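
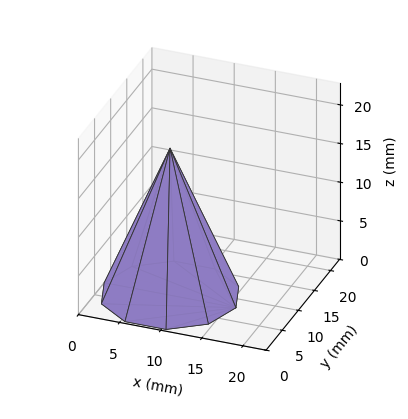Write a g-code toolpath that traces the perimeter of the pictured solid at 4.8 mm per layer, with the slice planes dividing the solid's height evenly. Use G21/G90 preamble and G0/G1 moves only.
Reading the render: the shape is a regular 10-sided pyramid, base circumscribed radius ≈ 8 mm, apex at z ≈ 19 mm (dimensions read to the nearest mm from the axis ticks). For the g-code, the solid's height is divided into equal slices at the stated Δz and each level perimeter traced with G1 moves after a G0 lift.

; perimeter-only toolpath
G21 ; units = mm
G90 ; absolute positioning
G28 ; home
; layer 1
G0 Z4.8
G0 X14.0 Y8.0
G1 X12.9 Y11.5
G1 X9.9 Y13.7
G1 X6.1 Y13.7
G1 X3.1 Y11.5
G1 X2.0 Y8.0
G1 X3.1 Y4.5
G1 X6.1 Y2.3
G1 X9.9 Y2.3
G1 X12.9 Y4.5
G1 X14.0 Y8.0
; layer 2
G0 Z9.5
G0 X12.0 Y8.0
G1 X11.2 Y10.3
G1 X9.2 Y11.8
G1 X6.8 Y11.8
G1 X4.8 Y10.3
G1 X4.0 Y8.0
G1 X4.8 Y5.7
G1 X6.8 Y4.2
G1 X9.2 Y4.2
G1 X11.2 Y5.7
G1 X12.0 Y8.0
; layer 3
G0 Z14.2
G0 X10.0 Y8.0
G1 X9.6 Y9.2
G1 X8.6 Y9.9
G1 X7.4 Y9.9
G1 X6.4 Y9.2
G1 X6.0 Y8.0
G1 X6.4 Y6.8
G1 X7.4 Y6.1
G1 X8.6 Y6.1
G1 X9.6 Y6.8
G1 X10.0 Y8.0
M2 ; end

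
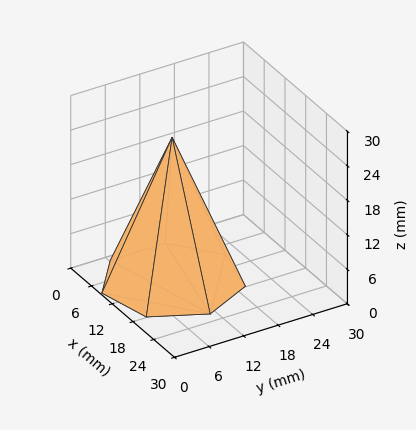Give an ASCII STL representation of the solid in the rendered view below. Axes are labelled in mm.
Reading the render: the shape is a regular 7-sided pyramid, base circumscribed radius ≈ 11 mm, apex at z ≈ 25 mm (dimensions read to the nearest mm from the axis ticks). For the STL, each face is triangulated and given an outward normal.

solid part
  facet normal 0.0000 0.0000 -1.0000
    outer loop
      vertex 8.552 21.724 0.000
      vertex 17.858 19.600 0.000
      vertex 22.000 11.000 0.000
    endloop
  endfacet
  facet normal 0.0000 0.0000 -1.0000
    outer loop
      vertex 1.089 15.773 0.000
      vertex 8.552 21.724 0.000
      vertex 22.000 11.000 0.000
    endloop
  endfacet
  facet normal 0.0000 0.0000 -1.0000
    outer loop
      vertex 1.089 6.227 0.000
      vertex 1.089 15.773 0.000
      vertex 22.000 11.000 0.000
    endloop
  endfacet
  facet normal 0.0000 0.0000 -1.0000
    outer loop
      vertex 8.552 0.276 0.000
      vertex 1.089 6.227 0.000
      vertex 22.000 11.000 0.000
    endloop
  endfacet
  facet normal 0.0000 0.0000 -1.0000
    outer loop
      vertex 17.858 2.400 0.000
      vertex 8.552 0.276 0.000
      vertex 22.000 11.000 0.000
    endloop
  endfacet
  facet normal 0.8375 0.4034 0.3685
    outer loop
      vertex 22.000 11.000 0.000
      vertex 17.858 19.600 0.000
      vertex 11.000 11.000 25.000
    endloop
  endfacet
  facet normal 0.2069 0.9063 0.3685
    outer loop
      vertex 17.858 19.600 0.000
      vertex 8.552 21.724 0.000
      vertex 11.000 11.000 25.000
    endloop
  endfacet
  facet normal -0.5796 0.7268 0.3685
    outer loop
      vertex 8.552 21.724 0.000
      vertex 1.089 15.773 0.000
      vertex 11.000 11.000 25.000
    endloop
  endfacet
  facet normal -0.9296 0.0000 0.3685
    outer loop
      vertex 1.089 15.773 0.000
      vertex 1.089 6.227 0.000
      vertex 11.000 11.000 25.000
    endloop
  endfacet
  facet normal -0.5796 -0.7268 0.3685
    outer loop
      vertex 1.089 6.227 0.000
      vertex 8.552 0.276 0.000
      vertex 11.000 11.000 25.000
    endloop
  endfacet
  facet normal 0.2069 -0.9063 0.3685
    outer loop
      vertex 8.552 0.276 0.000
      vertex 17.858 2.400 0.000
      vertex 11.000 11.000 25.000
    endloop
  endfacet
  facet normal 0.8375 -0.4034 0.3685
    outer loop
      vertex 17.858 2.400 0.000
      vertex 22.000 11.000 0.000
      vertex 11.000 11.000 25.000
    endloop
  endfacet
endsolid part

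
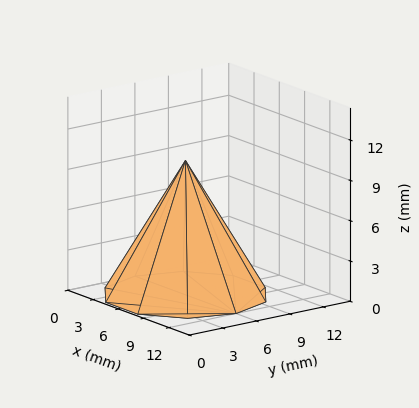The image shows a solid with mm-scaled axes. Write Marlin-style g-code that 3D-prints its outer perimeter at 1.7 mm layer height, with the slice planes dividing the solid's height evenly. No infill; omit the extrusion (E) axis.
Reading the render: the shape is a regular 10-sided pyramid, base circumscribed radius ≈ 6 mm, apex at z ≈ 10 mm (dimensions read to the nearest mm from the axis ticks). For the g-code, the solid's height is divided into equal slices at the stated Δz and each level perimeter traced with G1 moves after a G0 lift.

; perimeter-only toolpath
G21 ; units = mm
G90 ; absolute positioning
G28 ; home
; layer 1
G0 Z1.7
G0 X11.0 Y6.0
G1 X10.1 Y8.9
G1 X7.6 Y10.7
G1 X4.4 Y10.7
G1 X1.9 Y8.9
G1 X1.0 Y6.0
G1 X1.9 Y3.1
G1 X4.4 Y1.3
G1 X7.6 Y1.3
G1 X10.1 Y3.1
G1 X11.0 Y6.0
; layer 2
G0 Z3.3
G0 X10.0 Y6.0
G1 X9.3 Y8.3
G1 X7.3 Y9.8
G1 X4.7 Y9.8
G1 X2.7 Y8.3
G1 X2.0 Y6.0
G1 X2.7 Y3.7
G1 X4.7 Y2.2
G1 X7.3 Y2.2
G1 X9.3 Y3.7
G1 X10.0 Y6.0
; layer 3
G0 Z5.0
G0 X9.0 Y6.0
G1 X8.4 Y7.8
G1 X7.0 Y8.8
G1 X5.0 Y8.8
G1 X3.5 Y7.8
G1 X3.0 Y6.0
G1 X3.5 Y4.2
G1 X5.0 Y3.1
G1 X7.0 Y3.1
G1 X8.4 Y4.2
G1 X9.0 Y6.0
; layer 4
G0 Z6.7
G0 X8.0 Y6.0
G1 X7.6 Y7.2
G1 X6.6 Y7.9
G1 X5.4 Y7.9
G1 X4.4 Y7.2
G1 X4.0 Y6.0
G1 X4.4 Y4.8
G1 X5.4 Y4.1
G1 X6.6 Y4.1
G1 X7.6 Y4.8
G1 X8.0 Y6.0
; layer 5
G0 Z8.3
G0 X7.0 Y6.0
G1 X6.8 Y6.6
G1 X6.3 Y6.9
G1 X5.7 Y6.9
G1 X5.2 Y6.6
G1 X5.0 Y6.0
G1 X5.2 Y5.4
G1 X5.7 Y5.0
G1 X6.3 Y5.0
G1 X6.8 Y5.4
G1 X7.0 Y6.0
M2 ; end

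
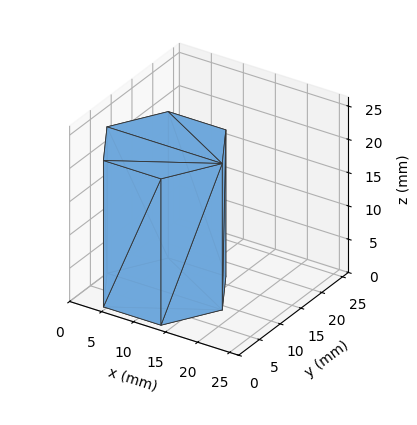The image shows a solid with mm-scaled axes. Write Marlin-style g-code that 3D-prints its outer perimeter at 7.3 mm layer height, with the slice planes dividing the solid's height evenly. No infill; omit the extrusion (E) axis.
Reading the render: the shape is a regular 6-sided prism (a cylinder approximated with 6 flat sides), circumscribed radius ≈ 9 mm, height ≈ 22 mm (dimensions read to the nearest mm from the axis ticks). For the g-code, the solid's height is divided into equal slices at the stated Δz and each level perimeter traced with G1 moves after a G0 lift.

; perimeter-only toolpath
G21 ; units = mm
G90 ; absolute positioning
G28 ; home
; layer 1
G0 Z7.3
G0 X18.0 Y9.0
G1 X13.5 Y16.8
G1 X4.5 Y16.8
G1 X0.0 Y9.0
G1 X4.5 Y1.2
G1 X13.5 Y1.2
G1 X18.0 Y9.0
; layer 2
G0 Z14.7
G0 X18.0 Y9.0
G1 X13.5 Y16.8
G1 X4.5 Y16.8
G1 X0.0 Y9.0
G1 X4.5 Y1.2
G1 X13.5 Y1.2
G1 X18.0 Y9.0
; layer 3
G0 Z22.0
G0 X18.0 Y9.0
G1 X13.5 Y16.8
G1 X4.5 Y16.8
G1 X0.0 Y9.0
G1 X4.5 Y1.2
G1 X13.5 Y1.2
G1 X18.0 Y9.0
M2 ; end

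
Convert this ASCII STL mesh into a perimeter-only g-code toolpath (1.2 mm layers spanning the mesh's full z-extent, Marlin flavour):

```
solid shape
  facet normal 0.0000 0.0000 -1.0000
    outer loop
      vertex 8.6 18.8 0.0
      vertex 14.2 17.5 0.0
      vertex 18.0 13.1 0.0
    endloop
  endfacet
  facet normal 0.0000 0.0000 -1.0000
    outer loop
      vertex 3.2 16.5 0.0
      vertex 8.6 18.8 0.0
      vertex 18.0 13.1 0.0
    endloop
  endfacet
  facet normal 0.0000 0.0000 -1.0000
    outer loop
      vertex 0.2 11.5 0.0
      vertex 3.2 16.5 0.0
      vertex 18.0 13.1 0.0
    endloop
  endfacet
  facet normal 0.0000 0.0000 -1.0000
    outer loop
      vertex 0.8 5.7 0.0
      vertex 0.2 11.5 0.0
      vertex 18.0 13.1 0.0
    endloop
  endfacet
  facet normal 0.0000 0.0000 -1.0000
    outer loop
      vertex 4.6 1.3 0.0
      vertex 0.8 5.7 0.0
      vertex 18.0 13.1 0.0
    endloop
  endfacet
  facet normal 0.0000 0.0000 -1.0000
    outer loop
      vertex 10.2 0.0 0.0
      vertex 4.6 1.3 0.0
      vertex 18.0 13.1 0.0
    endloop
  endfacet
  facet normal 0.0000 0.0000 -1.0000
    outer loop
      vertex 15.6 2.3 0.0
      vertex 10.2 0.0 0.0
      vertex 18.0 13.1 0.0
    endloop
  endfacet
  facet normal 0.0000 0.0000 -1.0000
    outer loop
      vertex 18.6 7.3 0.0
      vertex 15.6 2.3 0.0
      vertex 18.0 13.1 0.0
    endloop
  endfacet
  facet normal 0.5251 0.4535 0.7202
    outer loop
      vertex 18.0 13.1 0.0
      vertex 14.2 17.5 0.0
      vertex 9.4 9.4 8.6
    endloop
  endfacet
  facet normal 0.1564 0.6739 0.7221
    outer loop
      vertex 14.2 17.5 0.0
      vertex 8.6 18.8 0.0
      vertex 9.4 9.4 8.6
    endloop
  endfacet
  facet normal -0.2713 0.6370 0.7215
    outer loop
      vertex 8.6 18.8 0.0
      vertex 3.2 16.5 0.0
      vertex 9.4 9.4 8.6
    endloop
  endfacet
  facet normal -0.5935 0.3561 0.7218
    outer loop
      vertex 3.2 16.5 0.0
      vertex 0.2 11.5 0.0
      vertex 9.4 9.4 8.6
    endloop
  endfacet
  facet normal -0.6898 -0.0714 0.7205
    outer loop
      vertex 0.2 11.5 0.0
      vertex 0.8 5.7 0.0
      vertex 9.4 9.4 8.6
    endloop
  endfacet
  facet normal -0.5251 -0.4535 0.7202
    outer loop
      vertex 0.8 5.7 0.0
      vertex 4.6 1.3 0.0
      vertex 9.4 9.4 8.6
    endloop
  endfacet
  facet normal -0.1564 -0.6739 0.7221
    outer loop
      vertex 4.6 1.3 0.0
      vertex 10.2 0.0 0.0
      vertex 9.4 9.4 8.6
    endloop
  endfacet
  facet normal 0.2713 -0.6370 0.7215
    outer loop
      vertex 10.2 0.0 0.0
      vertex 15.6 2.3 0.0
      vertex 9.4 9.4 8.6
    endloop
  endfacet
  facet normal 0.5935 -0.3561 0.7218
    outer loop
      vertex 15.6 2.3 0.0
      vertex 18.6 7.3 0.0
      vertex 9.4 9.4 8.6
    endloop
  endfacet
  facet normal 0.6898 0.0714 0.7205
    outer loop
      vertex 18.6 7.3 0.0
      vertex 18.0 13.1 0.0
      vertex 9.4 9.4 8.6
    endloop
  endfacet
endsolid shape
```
; perimeter-only toolpath
G21 ; units = mm
G90 ; absolute positioning
G28 ; home
; layer 1
G0 Z1.2
G0 X16.8 Y12.6
G1 X13.5 Y16.3
G1 X8.7 Y17.5
G1 X4.1 Y15.5
G1 X1.5 Y11.2
G1 X2.0 Y6.2
G1 X5.3 Y2.5
G1 X10.1 Y1.3
G1 X14.7 Y3.3
G1 X17.3 Y7.6
G1 X16.8 Y12.6
; layer 2
G0 Z2.5
G0 X15.5 Y12.0
G1 X12.8 Y15.2
G1 X8.8 Y16.1
G1 X5.0 Y14.5
G1 X2.8 Y10.9
G1 X3.3 Y6.8
G1 X6.0 Y3.6
G1 X10.0 Y2.7
G1 X13.8 Y4.3
G1 X16.0 Y7.9
G1 X15.5 Y12.0
; layer 3
G0 Z3.7
G0 X14.3 Y11.5
G1 X12.1 Y14.0
G1 X8.9 Y14.8
G1 X5.9 Y13.5
G1 X4.1 Y10.6
G1 X4.5 Y7.3
G1 X6.7 Y4.8
G1 X9.9 Y4.0
G1 X12.9 Y5.3
G1 X14.7 Y8.2
G1 X14.3 Y11.5
; layer 4
G0 Z4.9
G0 X13.1 Y11.0
G1 X11.5 Y12.9
G1 X9.1 Y13.4
G1 X6.7 Y12.4
G1 X5.5 Y10.3
G1 X5.7 Y7.8
G1 X7.3 Y5.9
G1 X9.7 Y5.4
G1 X12.1 Y6.4
G1 X13.3 Y8.5
G1 X13.1 Y11.0
; layer 5
G0 Z6.1
G0 X11.9 Y10.5
G1 X10.8 Y11.7
G1 X9.2 Y12.1
G1 X7.6 Y11.4
G1 X6.8 Y10.0
G1 X6.9 Y8.3
G1 X8.0 Y7.1
G1 X9.6 Y6.7
G1 X11.2 Y7.4
G1 X12.0 Y8.8
G1 X11.9 Y10.5
; layer 6
G0 Z7.4
G0 X10.6 Y9.9
G1 X10.1 Y10.6
G1 X9.3 Y10.7
G1 X8.5 Y10.4
G1 X8.1 Y9.7
G1 X8.2 Y8.9
G1 X8.7 Y8.2
G1 X9.5 Y8.1
G1 X10.3 Y8.4
G1 X10.7 Y9.1
G1 X10.6 Y9.9
M2 ; end

The solid is a regular 10-sided pyramid, base circumscribed radius ≈ 9.4 mm, apex at z ≈ 8.6 mm. Slicing at Δz = 1.2 mm — 7 equal slices spanning the solid's height, so layer i sits at z = i·h/7 — gives 6 non-empty perimeters. Each is a 10-segment closed polygon; G0 lifts to the layer z and rapids to the start vertex, then G1 traces the edges. The cross-section shrinks linearly with z (the slice at the apex is degenerate and omitted).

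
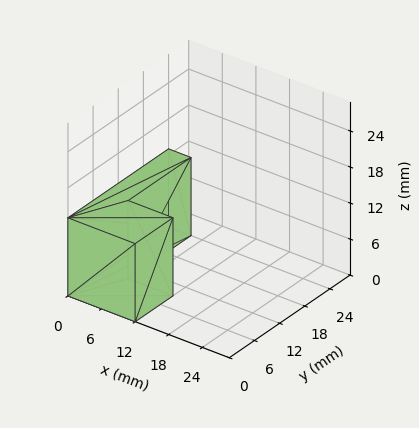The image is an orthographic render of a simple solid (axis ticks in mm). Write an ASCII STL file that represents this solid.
Reading the render: the shape is an L-shaped prism: outer 12 × 24 mm, arm thicknesses ≈ 9 mm (horizontal) and 4 mm (vertical), extruded 13 mm in z (dimensions read to the nearest mm from the axis ticks). For the STL, each face is triangulated and given an outward normal.

solid part
  facet normal 0.0000 0.0000 -1.0000
    outer loop
      vertex 12.00 9.00 0.00
      vertex 12.00 0.00 0.00
      vertex 0.00 0.00 0.00
    endloop
  endfacet
  facet normal 0.0000 0.0000 -1.0000
    outer loop
      vertex 4.00 9.00 0.00
      vertex 12.00 9.00 0.00
      vertex 0.00 0.00 0.00
    endloop
  endfacet
  facet normal 0.0000 0.0000 -1.0000
    outer loop
      vertex 4.00 24.00 0.00
      vertex 4.00 9.00 0.00
      vertex 0.00 0.00 0.00
    endloop
  endfacet
  facet normal 0.0000 0.0000 -1.0000
    outer loop
      vertex 0.00 24.00 0.00
      vertex 4.00 24.00 0.00
      vertex 0.00 0.00 0.00
    endloop
  endfacet
  facet normal 0.0000 0.0000 1.0000
    outer loop
      vertex 0.00 0.00 13.00
      vertex 12.00 0.00 13.00
      vertex 12.00 9.00 13.00
    endloop
  endfacet
  facet normal 0.0000 0.0000 1.0000
    outer loop
      vertex 0.00 0.00 13.00
      vertex 12.00 9.00 13.00
      vertex 4.00 9.00 13.00
    endloop
  endfacet
  facet normal 0.0000 0.0000 1.0000
    outer loop
      vertex 0.00 0.00 13.00
      vertex 4.00 9.00 13.00
      vertex 4.00 24.00 13.00
    endloop
  endfacet
  facet normal 0.0000 0.0000 1.0000
    outer loop
      vertex 0.00 0.00 13.00
      vertex 4.00 24.00 13.00
      vertex 0.00 24.00 13.00
    endloop
  endfacet
  facet normal 0.0000 -1.0000 0.0000
    outer loop
      vertex 0.00 0.00 0.00
      vertex 12.00 0.00 0.00
      vertex 12.00 0.00 13.00
    endloop
  endfacet
  facet normal 0.0000 -1.0000 0.0000
    outer loop
      vertex 0.00 0.00 0.00
      vertex 12.00 0.00 13.00
      vertex 0.00 0.00 13.00
    endloop
  endfacet
  facet normal 1.0000 0.0000 0.0000
    outer loop
      vertex 12.00 0.00 0.00
      vertex 12.00 9.00 0.00
      vertex 12.00 9.00 13.00
    endloop
  endfacet
  facet normal 1.0000 0.0000 0.0000
    outer loop
      vertex 12.00 0.00 0.00
      vertex 12.00 9.00 13.00
      vertex 12.00 0.00 13.00
    endloop
  endfacet
  facet normal 0.0000 1.0000 0.0000
    outer loop
      vertex 12.00 9.00 0.00
      vertex 4.00 9.00 0.00
      vertex 4.00 9.00 13.00
    endloop
  endfacet
  facet normal 0.0000 1.0000 0.0000
    outer loop
      vertex 12.00 9.00 0.00
      vertex 4.00 9.00 13.00
      vertex 12.00 9.00 13.00
    endloop
  endfacet
  facet normal 1.0000 0.0000 0.0000
    outer loop
      vertex 4.00 9.00 0.00
      vertex 4.00 24.00 0.00
      vertex 4.00 24.00 13.00
    endloop
  endfacet
  facet normal 1.0000 0.0000 0.0000
    outer loop
      vertex 4.00 9.00 0.00
      vertex 4.00 24.00 13.00
      vertex 4.00 9.00 13.00
    endloop
  endfacet
  facet normal 0.0000 1.0000 0.0000
    outer loop
      vertex 4.00 24.00 0.00
      vertex 0.00 24.00 0.00
      vertex 0.00 24.00 13.00
    endloop
  endfacet
  facet normal 0.0000 1.0000 0.0000
    outer loop
      vertex 4.00 24.00 0.00
      vertex 0.00 24.00 13.00
      vertex 4.00 24.00 13.00
    endloop
  endfacet
  facet normal -1.0000 0.0000 0.0000
    outer loop
      vertex 0.00 24.00 0.00
      vertex 0.00 0.00 0.00
      vertex 0.00 0.00 13.00
    endloop
  endfacet
  facet normal -1.0000 0.0000 0.0000
    outer loop
      vertex 0.00 24.00 0.00
      vertex 0.00 0.00 13.00
      vertex 0.00 24.00 13.00
    endloop
  endfacet
endsolid part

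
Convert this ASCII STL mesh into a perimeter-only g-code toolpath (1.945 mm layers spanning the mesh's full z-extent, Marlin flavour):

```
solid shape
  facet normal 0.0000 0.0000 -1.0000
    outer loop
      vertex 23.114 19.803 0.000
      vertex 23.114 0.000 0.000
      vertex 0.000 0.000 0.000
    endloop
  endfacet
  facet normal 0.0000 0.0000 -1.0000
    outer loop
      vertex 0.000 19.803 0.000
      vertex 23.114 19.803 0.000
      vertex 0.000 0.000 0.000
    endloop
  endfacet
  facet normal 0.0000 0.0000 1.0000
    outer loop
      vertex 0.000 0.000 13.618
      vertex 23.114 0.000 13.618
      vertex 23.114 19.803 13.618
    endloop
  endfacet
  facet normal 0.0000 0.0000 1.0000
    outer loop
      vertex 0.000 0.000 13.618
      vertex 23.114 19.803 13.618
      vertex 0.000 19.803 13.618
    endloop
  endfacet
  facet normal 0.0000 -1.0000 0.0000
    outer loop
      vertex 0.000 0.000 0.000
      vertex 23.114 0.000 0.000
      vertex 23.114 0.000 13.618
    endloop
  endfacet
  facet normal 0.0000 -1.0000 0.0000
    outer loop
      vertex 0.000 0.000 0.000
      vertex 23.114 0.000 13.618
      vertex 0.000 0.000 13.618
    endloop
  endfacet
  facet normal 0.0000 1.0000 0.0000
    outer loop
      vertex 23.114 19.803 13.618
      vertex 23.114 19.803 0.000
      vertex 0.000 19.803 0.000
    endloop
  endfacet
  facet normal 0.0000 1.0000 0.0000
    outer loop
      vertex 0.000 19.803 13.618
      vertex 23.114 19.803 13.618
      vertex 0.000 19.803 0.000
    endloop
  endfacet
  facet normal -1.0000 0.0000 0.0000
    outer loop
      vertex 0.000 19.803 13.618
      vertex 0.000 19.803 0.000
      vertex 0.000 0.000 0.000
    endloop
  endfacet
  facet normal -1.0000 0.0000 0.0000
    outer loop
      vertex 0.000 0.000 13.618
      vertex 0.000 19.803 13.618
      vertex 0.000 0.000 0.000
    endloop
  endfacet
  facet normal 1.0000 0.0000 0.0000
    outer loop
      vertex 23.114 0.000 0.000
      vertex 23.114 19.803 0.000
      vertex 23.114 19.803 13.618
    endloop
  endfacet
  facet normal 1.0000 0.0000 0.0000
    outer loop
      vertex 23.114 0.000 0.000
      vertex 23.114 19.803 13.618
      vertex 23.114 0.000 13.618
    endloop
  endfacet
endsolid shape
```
; perimeter-only toolpath
G21 ; units = mm
G90 ; absolute positioning
G28 ; home
; layer 1
G0 Z1.945
G0 X0.000 Y0.000
G1 X23.114 Y0.000
G1 X23.114 Y19.803
G1 X0.000 Y19.803
G1 X0.000 Y0.000
; layer 2
G0 Z3.891
G0 X0.000 Y0.000
G1 X23.114 Y0.000
G1 X23.114 Y19.803
G1 X0.000 Y19.803
G1 X0.000 Y0.000
; layer 3
G0 Z5.836
G0 X0.000 Y0.000
G1 X23.114 Y0.000
G1 X23.114 Y19.803
G1 X0.000 Y19.803
G1 X0.000 Y0.000
; layer 4
G0 Z7.782
G0 X0.000 Y0.000
G1 X23.114 Y0.000
G1 X23.114 Y19.803
G1 X0.000 Y19.803
G1 X0.000 Y0.000
; layer 5
G0 Z9.727
G0 X0.000 Y0.000
G1 X23.114 Y0.000
G1 X23.114 Y19.803
G1 X0.000 Y19.803
G1 X0.000 Y0.000
; layer 6
G0 Z11.673
G0 X0.000 Y0.000
G1 X23.114 Y0.000
G1 X23.114 Y19.803
G1 X0.000 Y19.803
G1 X0.000 Y0.000
; layer 7
G0 Z13.618
G0 X0.000 Y0.000
G1 X23.114 Y0.000
G1 X23.114 Y19.803
G1 X0.000 Y19.803
G1 X0.000 Y0.000
M2 ; end

The solid is a rectangular box, roughly 23.1 × 19.8 mm footprint and 13.6 mm tall. Slicing at Δz = 1.945 mm — 7 equal slices spanning the solid's height, so layer i sits at z = i·h/7 — gives 7 non-empty perimeters. Each is a 4-segment closed polygon; G0 lifts to the layer z and rapids to the start vertex, then G1 traces the edges.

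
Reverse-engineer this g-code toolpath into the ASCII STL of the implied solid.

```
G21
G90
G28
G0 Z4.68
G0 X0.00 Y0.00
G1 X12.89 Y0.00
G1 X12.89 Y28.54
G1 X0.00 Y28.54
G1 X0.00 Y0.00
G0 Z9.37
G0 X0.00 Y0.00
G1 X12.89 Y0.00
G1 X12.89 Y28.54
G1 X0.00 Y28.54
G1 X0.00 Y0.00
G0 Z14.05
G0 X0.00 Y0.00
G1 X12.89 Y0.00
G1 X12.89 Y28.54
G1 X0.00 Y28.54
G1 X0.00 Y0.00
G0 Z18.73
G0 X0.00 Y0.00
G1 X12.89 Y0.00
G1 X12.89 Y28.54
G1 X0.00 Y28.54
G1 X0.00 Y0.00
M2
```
solid part
  facet normal 0.0000 0.0000 -1.0000
    outer loop
      vertex 12.89 28.54 0.00
      vertex 12.89 0.00 0.00
      vertex 0.00 0.00 0.00
    endloop
  endfacet
  facet normal 0.0000 0.0000 -1.0000
    outer loop
      vertex 0.00 28.54 0.00
      vertex 12.89 28.54 0.00
      vertex 0.00 0.00 0.00
    endloop
  endfacet
  facet normal 0.0000 0.0000 1.0000
    outer loop
      vertex 0.00 0.00 18.73
      vertex 12.89 0.00 18.73
      vertex 12.89 28.54 18.73
    endloop
  endfacet
  facet normal 0.0000 0.0000 1.0000
    outer loop
      vertex 0.00 0.00 18.73
      vertex 12.89 28.54 18.73
      vertex 0.00 28.54 18.73
    endloop
  endfacet
  facet normal 0.0000 -1.0000 0.0000
    outer loop
      vertex 0.00 0.00 0.00
      vertex 12.89 0.00 0.00
      vertex 12.89 0.00 18.73
    endloop
  endfacet
  facet normal 0.0000 -1.0000 0.0000
    outer loop
      vertex 0.00 0.00 0.00
      vertex 12.89 0.00 18.73
      vertex 0.00 0.00 18.73
    endloop
  endfacet
  facet normal 0.0000 1.0000 0.0000
    outer loop
      vertex 12.89 28.54 18.73
      vertex 12.89 28.54 0.00
      vertex 0.00 28.54 0.00
    endloop
  endfacet
  facet normal 0.0000 1.0000 0.0000
    outer loop
      vertex 0.00 28.54 18.73
      vertex 12.89 28.54 18.73
      vertex 0.00 28.54 0.00
    endloop
  endfacet
  facet normal -1.0000 0.0000 0.0000
    outer loop
      vertex 0.00 28.54 18.73
      vertex 0.00 28.54 0.00
      vertex 0.00 0.00 0.00
    endloop
  endfacet
  facet normal -1.0000 0.0000 0.0000
    outer loop
      vertex 0.00 0.00 18.73
      vertex 0.00 28.54 18.73
      vertex 0.00 0.00 0.00
    endloop
  endfacet
  facet normal 1.0000 0.0000 0.0000
    outer loop
      vertex 12.89 0.00 0.00
      vertex 12.89 28.54 0.00
      vertex 12.89 28.54 18.73
    endloop
  endfacet
  facet normal 1.0000 0.0000 0.0000
    outer loop
      vertex 12.89 0.00 0.00
      vertex 12.89 28.54 18.73
      vertex 12.89 0.00 18.73
    endloop
  endfacet
endsolid part

The G0 Z moves step by Δz≈4.68 mm. Every layer's G1 loop is the same polygon, so the solid is a straight extrusion of it from z=0 to z≈18.7. Closing with flat bottom and top caps and triangulating gives 12 facets — a rectangular box, roughly 12.9 × 28.5 mm footprint and 18.7 mm tall.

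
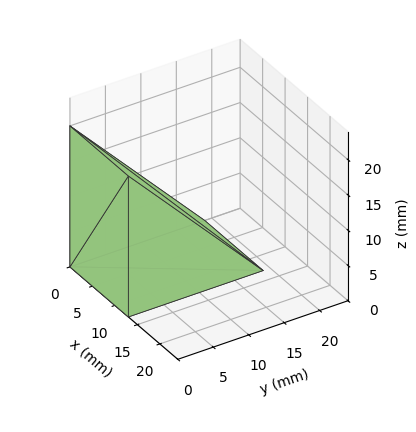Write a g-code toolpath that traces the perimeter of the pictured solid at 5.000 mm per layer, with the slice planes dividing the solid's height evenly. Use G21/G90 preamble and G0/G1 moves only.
Reading the render: the shape is a wedge (ramp): 13 × 19 mm base, rising to 20 mm along the y=0 edge and sloping linearly to z=0 at y=19 (dimensions read to the nearest mm from the axis ticks). For the g-code, the solid's height is divided into equal slices at the stated Δz and each level perimeter traced with G1 moves after a G0 lift.

; perimeter-only toolpath
G21 ; units = mm
G90 ; absolute positioning
G28 ; home
; layer 1
G0 Z5.000
G0 X0.000 Y0.000
G1 X13.000 Y0.000
G1 X13.000 Y14.250
G1 X0.000 Y14.250
G1 X0.000 Y0.000
; layer 2
G0 Z10.000
G0 X0.000 Y0.000
G1 X13.000 Y0.000
G1 X13.000 Y9.500
G1 X0.000 Y9.500
G1 X0.000 Y0.000
; layer 3
G0 Z15.000
G0 X0.000 Y0.000
G1 X13.000 Y0.000
G1 X13.000 Y4.750
G1 X0.000 Y4.750
G1 X0.000 Y0.000
M2 ; end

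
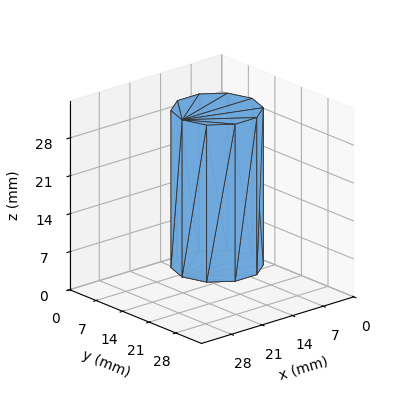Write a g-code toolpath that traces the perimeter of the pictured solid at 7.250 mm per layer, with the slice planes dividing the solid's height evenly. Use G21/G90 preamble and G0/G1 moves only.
Reading the render: the shape is a regular 10-sided prism (a cylinder approximated with 10 flat sides), circumscribed radius ≈ 8 mm, height ≈ 29 mm (dimensions read to the nearest mm from the axis ticks). For the g-code, the solid's height is divided into equal slices at the stated Δz and each level perimeter traced with G1 moves after a G0 lift.

; perimeter-only toolpath
G21 ; units = mm
G90 ; absolute positioning
G28 ; home
; layer 1
G0 Z7.250
G0 X16.000 Y8.000
G1 X14.472 Y12.702
G1 X10.472 Y15.608
G1 X5.528 Y15.608
G1 X1.528 Y12.702
G1 X0.000 Y8.000
G1 X1.528 Y3.298
G1 X5.528 Y0.392
G1 X10.472 Y0.392
G1 X14.472 Y3.298
G1 X16.000 Y8.000
; layer 2
G0 Z14.500
G0 X16.000 Y8.000
G1 X14.472 Y12.702
G1 X10.472 Y15.608
G1 X5.528 Y15.608
G1 X1.528 Y12.702
G1 X0.000 Y8.000
G1 X1.528 Y3.298
G1 X5.528 Y0.392
G1 X10.472 Y0.392
G1 X14.472 Y3.298
G1 X16.000 Y8.000
; layer 3
G0 Z21.750
G0 X16.000 Y8.000
G1 X14.472 Y12.702
G1 X10.472 Y15.608
G1 X5.528 Y15.608
G1 X1.528 Y12.702
G1 X0.000 Y8.000
G1 X1.528 Y3.298
G1 X5.528 Y0.392
G1 X10.472 Y0.392
G1 X14.472 Y3.298
G1 X16.000 Y8.000
; layer 4
G0 Z29.000
G0 X16.000 Y8.000
G1 X14.472 Y12.702
G1 X10.472 Y15.608
G1 X5.528 Y15.608
G1 X1.528 Y12.702
G1 X0.000 Y8.000
G1 X1.528 Y3.298
G1 X5.528 Y0.392
G1 X10.472 Y0.392
G1 X14.472 Y3.298
G1 X16.000 Y8.000
M2 ; end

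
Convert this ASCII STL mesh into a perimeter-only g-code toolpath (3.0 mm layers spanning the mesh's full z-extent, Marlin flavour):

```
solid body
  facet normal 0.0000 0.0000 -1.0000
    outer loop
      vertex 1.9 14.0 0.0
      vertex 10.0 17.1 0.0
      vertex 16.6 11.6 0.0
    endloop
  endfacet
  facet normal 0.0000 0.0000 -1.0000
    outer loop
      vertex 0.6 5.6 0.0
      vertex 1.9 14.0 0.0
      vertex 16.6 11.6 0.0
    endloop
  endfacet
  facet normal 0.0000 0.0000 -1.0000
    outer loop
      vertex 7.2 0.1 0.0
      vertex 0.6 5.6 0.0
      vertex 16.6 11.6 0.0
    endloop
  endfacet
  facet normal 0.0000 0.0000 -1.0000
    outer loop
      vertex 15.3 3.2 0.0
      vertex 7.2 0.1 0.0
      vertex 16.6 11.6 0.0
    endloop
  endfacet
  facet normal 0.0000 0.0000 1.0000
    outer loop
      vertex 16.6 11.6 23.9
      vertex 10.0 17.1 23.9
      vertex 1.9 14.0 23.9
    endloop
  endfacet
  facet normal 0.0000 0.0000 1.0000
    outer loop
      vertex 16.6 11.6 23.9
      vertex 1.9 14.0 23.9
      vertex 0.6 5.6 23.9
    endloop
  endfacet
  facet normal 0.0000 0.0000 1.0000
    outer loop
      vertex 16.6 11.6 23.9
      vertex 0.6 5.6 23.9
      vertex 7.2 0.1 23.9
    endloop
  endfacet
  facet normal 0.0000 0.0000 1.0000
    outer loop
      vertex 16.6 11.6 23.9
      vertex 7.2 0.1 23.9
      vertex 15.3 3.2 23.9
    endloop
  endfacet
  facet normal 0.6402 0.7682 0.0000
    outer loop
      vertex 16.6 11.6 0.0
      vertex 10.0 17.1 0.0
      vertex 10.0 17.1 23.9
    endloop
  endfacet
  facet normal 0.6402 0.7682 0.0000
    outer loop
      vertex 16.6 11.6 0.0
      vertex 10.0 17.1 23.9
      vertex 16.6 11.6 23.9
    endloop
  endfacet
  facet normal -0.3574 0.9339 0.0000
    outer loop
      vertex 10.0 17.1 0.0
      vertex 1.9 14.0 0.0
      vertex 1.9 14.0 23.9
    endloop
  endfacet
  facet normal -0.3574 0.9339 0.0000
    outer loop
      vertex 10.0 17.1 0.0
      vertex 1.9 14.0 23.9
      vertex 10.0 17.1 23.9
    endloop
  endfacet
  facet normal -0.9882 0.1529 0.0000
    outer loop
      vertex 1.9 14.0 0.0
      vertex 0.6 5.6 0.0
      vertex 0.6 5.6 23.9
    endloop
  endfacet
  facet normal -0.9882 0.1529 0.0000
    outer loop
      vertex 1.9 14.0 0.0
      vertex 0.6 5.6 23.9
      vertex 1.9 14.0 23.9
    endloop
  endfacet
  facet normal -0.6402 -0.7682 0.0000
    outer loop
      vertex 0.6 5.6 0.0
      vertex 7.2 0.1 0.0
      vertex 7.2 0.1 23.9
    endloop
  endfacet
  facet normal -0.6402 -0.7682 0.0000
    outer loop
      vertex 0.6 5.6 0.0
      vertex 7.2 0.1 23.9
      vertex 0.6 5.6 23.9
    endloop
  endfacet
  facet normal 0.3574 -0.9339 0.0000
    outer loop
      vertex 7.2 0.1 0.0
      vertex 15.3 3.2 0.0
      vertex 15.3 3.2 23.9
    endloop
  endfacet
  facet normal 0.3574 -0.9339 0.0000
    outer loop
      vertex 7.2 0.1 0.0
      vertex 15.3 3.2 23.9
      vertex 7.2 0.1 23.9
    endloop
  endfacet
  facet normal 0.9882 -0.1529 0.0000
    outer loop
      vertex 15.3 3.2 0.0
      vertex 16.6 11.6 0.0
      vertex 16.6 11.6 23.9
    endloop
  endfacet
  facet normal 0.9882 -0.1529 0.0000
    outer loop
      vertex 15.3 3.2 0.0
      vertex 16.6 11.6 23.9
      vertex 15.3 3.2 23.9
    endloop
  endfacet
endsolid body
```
; perimeter-only toolpath
G21 ; units = mm
G90 ; absolute positioning
G28 ; home
; layer 1
G0 Z3.0
G0 X16.6 Y11.6
G1 X10.0 Y17.1
G1 X1.9 Y14.0
G1 X0.6 Y5.6
G1 X7.2 Y0.1
G1 X15.3 Y3.2
G1 X16.6 Y11.6
; layer 2
G0 Z6.0
G0 X16.6 Y11.6
G1 X10.0 Y17.1
G1 X1.9 Y14.0
G1 X0.6 Y5.6
G1 X7.2 Y0.1
G1 X15.3 Y3.2
G1 X16.6 Y11.6
; layer 3
G0 Z9.0
G0 X16.6 Y11.6
G1 X10.0 Y17.1
G1 X1.9 Y14.0
G1 X0.6 Y5.6
G1 X7.2 Y0.1
G1 X15.3 Y3.2
G1 X16.6 Y11.6
; layer 4
G0 Z11.9
G0 X16.6 Y11.6
G1 X10.0 Y17.1
G1 X1.9 Y14.0
G1 X0.6 Y5.6
G1 X7.2 Y0.1
G1 X15.3 Y3.2
G1 X16.6 Y11.6
; layer 5
G0 Z14.9
G0 X16.6 Y11.6
G1 X10.0 Y17.1
G1 X1.9 Y14.0
G1 X0.6 Y5.6
G1 X7.2 Y0.1
G1 X15.3 Y3.2
G1 X16.6 Y11.6
; layer 6
G0 Z17.9
G0 X16.6 Y11.6
G1 X10.0 Y17.1
G1 X1.9 Y14.0
G1 X0.6 Y5.6
G1 X7.2 Y0.1
G1 X15.3 Y3.2
G1 X16.6 Y11.6
; layer 7
G0 Z20.9
G0 X16.6 Y11.6
G1 X10.0 Y17.1
G1 X1.9 Y14.0
G1 X0.6 Y5.6
G1 X7.2 Y0.1
G1 X15.3 Y3.2
G1 X16.6 Y11.6
; layer 8
G0 Z23.9
G0 X16.6 Y11.6
G1 X10.0 Y17.1
G1 X1.9 Y14.0
G1 X0.6 Y5.6
G1 X7.2 Y0.1
G1 X15.3 Y3.2
G1 X16.6 Y11.6
M2 ; end

The solid is a regular 6-sided prism (a cylinder approximated with 6 flat sides), circumscribed radius ≈ 8.6 mm, height ≈ 23.9 mm. Slicing at Δz = 3.0 mm — 8 equal slices spanning the solid's height, so layer i sits at z = i·h/8 — gives 8 non-empty perimeters. Each is a 6-segment closed polygon; G0 lifts to the layer z and rapids to the start vertex, then G1 traces the edges.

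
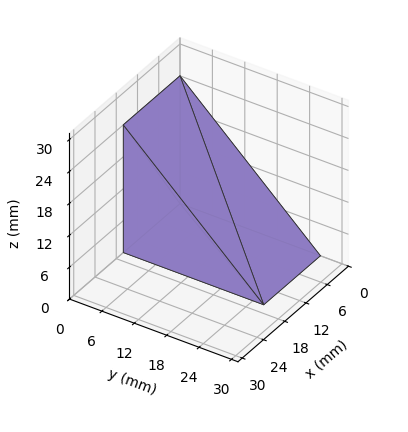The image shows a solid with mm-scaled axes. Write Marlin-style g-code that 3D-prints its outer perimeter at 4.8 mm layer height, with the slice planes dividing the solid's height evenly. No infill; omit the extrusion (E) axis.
Reading the render: the shape is a wedge (ramp): 16 × 26 mm base, rising to 24 mm along the y=0 edge and sloping linearly to z=0 at y=26 (dimensions read to the nearest mm from the axis ticks). For the g-code, the solid's height is divided into equal slices at the stated Δz and each level perimeter traced with G1 moves after a G0 lift.

; perimeter-only toolpath
G21 ; units = mm
G90 ; absolute positioning
G28 ; home
; layer 1
G0 Z4.8
G0 X0.0 Y0.0
G1 X16.0 Y0.0
G1 X16.0 Y20.8
G1 X0.0 Y20.8
G1 X0.0 Y0.0
; layer 2
G0 Z9.6
G0 X0.0 Y0.0
G1 X16.0 Y0.0
G1 X16.0 Y15.6
G1 X0.0 Y15.6
G1 X0.0 Y0.0
; layer 3
G0 Z14.4
G0 X0.0 Y0.0
G1 X16.0 Y0.0
G1 X16.0 Y10.4
G1 X0.0 Y10.4
G1 X0.0 Y0.0
; layer 4
G0 Z19.2
G0 X0.0 Y0.0
G1 X16.0 Y0.0
G1 X16.0 Y5.2
G1 X0.0 Y5.2
G1 X0.0 Y0.0
M2 ; end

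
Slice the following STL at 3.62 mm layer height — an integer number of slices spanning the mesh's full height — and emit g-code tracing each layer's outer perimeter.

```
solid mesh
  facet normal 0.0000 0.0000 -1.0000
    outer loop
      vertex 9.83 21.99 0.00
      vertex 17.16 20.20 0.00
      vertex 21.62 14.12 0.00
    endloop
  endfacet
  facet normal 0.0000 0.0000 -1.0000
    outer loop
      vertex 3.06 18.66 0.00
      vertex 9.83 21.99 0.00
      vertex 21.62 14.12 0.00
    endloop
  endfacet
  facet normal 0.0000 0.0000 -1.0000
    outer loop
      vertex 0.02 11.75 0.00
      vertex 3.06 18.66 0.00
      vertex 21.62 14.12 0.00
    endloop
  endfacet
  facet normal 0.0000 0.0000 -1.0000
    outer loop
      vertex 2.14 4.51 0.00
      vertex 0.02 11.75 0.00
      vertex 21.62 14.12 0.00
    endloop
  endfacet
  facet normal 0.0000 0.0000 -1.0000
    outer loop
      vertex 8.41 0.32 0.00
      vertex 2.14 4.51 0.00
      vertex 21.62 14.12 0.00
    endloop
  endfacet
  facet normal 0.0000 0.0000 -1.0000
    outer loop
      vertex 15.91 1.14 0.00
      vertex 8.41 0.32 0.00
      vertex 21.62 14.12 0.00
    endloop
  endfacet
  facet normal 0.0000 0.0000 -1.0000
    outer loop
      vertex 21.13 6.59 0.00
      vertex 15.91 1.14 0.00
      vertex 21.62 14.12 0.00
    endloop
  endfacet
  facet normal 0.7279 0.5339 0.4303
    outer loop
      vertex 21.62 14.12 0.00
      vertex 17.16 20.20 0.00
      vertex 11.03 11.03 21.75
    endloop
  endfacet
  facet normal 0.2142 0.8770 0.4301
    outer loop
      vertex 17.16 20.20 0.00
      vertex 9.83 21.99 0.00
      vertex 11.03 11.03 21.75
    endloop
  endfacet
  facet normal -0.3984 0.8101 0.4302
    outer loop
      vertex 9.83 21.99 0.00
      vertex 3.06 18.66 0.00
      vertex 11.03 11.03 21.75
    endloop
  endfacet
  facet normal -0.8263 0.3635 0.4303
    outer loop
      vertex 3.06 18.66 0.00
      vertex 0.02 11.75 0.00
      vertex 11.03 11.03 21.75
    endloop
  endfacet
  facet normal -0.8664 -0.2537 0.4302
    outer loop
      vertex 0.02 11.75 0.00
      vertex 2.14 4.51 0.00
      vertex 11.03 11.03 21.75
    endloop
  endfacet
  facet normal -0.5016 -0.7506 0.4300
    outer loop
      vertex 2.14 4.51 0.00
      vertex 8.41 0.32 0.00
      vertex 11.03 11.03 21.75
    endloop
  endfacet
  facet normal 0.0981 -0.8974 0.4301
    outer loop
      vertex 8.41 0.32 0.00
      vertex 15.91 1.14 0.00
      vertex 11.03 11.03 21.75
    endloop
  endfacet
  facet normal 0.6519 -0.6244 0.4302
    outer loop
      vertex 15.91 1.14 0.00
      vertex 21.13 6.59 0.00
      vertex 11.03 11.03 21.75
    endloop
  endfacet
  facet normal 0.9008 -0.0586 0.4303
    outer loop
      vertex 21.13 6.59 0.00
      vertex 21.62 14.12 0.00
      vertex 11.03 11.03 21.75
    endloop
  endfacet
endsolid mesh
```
; perimeter-only toolpath
G21 ; units = mm
G90 ; absolute positioning
G28 ; home
; layer 1
G0 Z3.62
G0 X19.86 Y13.60
G1 X16.14 Y18.67
G1 X10.03 Y20.16
G1 X4.39 Y17.39
G1 X1.85 Y11.63
G1 X3.62 Y5.60
G1 X8.85 Y2.10
G1 X15.10 Y2.79
G1 X19.45 Y7.33
G1 X19.86 Y13.60
; layer 2
G0 Z7.25
G0 X18.09 Y13.09
G1 X15.12 Y17.14
G1 X10.23 Y18.34
G1 X5.72 Y16.12
G1 X3.69 Y11.51
G1 X5.10 Y6.68
G1 X9.28 Y3.89
G1 X14.28 Y4.44
G1 X17.76 Y8.07
G1 X18.09 Y13.09
; layer 3
G0 Z10.88
G0 X16.32 Y12.57
G1 X14.09 Y15.61
G1 X10.43 Y16.51
G1 X7.04 Y14.84
G1 X5.52 Y11.39
G1 X6.58 Y7.77
G1 X9.72 Y5.67
G1 X13.47 Y6.08
G1 X16.08 Y8.81
G1 X16.32 Y12.57
; layer 4
G0 Z14.50
G0 X14.56 Y12.06
G1 X13.07 Y14.09
G1 X10.63 Y14.68
G1 X8.37 Y13.57
G1 X7.36 Y11.27
G1 X8.07 Y8.86
G1 X10.16 Y7.46
G1 X12.66 Y7.73
G1 X14.40 Y9.55
G1 X14.56 Y12.06
; layer 5
G0 Z18.12
G0 X12.79 Y11.54
G1 X12.05 Y12.56
G1 X10.83 Y12.86
G1 X9.70 Y12.30
G1 X9.20 Y11.15
G1 X9.55 Y9.94
G1 X10.59 Y9.24
G1 X11.84 Y9.38
G1 X12.71 Y10.29
G1 X12.79 Y11.54
M2 ; end

The solid is a regular 9-sided pyramid, base circumscribed radius ≈ 11 mm, apex at z ≈ 21.8 mm. Slicing at Δz = 3.62 mm — 6 equal slices spanning the solid's height, so layer i sits at z = i·h/6 — gives 5 non-empty perimeters. Each is a 9-segment closed polygon; G0 lifts to the layer z and rapids to the start vertex, then G1 traces the edges. The cross-section shrinks linearly with z (the slice at the apex is degenerate and omitted).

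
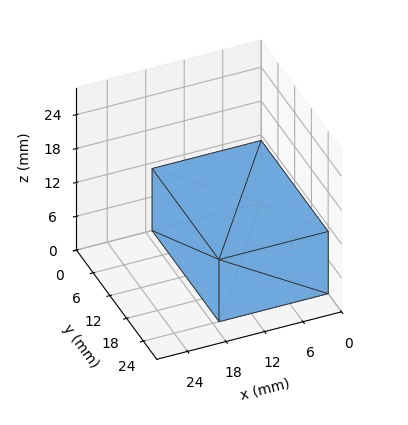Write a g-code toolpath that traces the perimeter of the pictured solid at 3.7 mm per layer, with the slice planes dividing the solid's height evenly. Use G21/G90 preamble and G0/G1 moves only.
Reading the render: the shape is a rectangular box, roughly 17 × 24 mm footprint and 11 mm tall (dimensions read to the nearest mm from the axis ticks). For the g-code, the solid's height is divided into equal slices at the stated Δz and each level perimeter traced with G1 moves after a G0 lift.

; perimeter-only toolpath
G21 ; units = mm
G90 ; absolute positioning
G28 ; home
; layer 1
G0 Z3.7
G0 X0.0 Y0.0
G1 X17.0 Y0.0
G1 X17.0 Y24.0
G1 X0.0 Y24.0
G1 X0.0 Y0.0
; layer 2
G0 Z7.3
G0 X0.0 Y0.0
G1 X17.0 Y0.0
G1 X17.0 Y24.0
G1 X0.0 Y24.0
G1 X0.0 Y0.0
; layer 3
G0 Z11.0
G0 X0.0 Y0.0
G1 X17.0 Y0.0
G1 X17.0 Y24.0
G1 X0.0 Y24.0
G1 X0.0 Y0.0
M2 ; end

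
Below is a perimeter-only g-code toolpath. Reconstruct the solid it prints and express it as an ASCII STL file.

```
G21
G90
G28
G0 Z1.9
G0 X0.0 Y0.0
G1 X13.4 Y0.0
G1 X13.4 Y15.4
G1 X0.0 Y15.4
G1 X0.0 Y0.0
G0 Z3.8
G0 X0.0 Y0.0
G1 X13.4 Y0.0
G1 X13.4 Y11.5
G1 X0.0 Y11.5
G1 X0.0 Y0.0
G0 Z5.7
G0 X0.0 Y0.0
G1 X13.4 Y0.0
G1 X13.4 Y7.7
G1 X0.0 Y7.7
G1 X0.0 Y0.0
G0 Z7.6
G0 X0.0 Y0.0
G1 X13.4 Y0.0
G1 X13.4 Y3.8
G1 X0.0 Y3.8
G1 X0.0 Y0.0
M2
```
solid part
  facet normal 0.0000 0.0000 -1.0000
    outer loop
      vertex 13.4 19.2 0.0
      vertex 13.4 0.0 0.0
      vertex 0.0 0.0 0.0
    endloop
  endfacet
  facet normal 0.0000 0.0000 -1.0000
    outer loop
      vertex 0.0 19.2 0.0
      vertex 13.4 19.2 0.0
      vertex 0.0 0.0 0.0
    endloop
  endfacet
  facet normal 0.0000 -1.0000 0.0000
    outer loop
      vertex 0.0 0.0 0.0
      vertex 13.4 0.0 0.0
      vertex 13.4 0.0 9.5
    endloop
  endfacet
  facet normal 0.0000 -1.0000 0.0000
    outer loop
      vertex 0.0 0.0 0.0
      vertex 13.4 0.0 9.5
      vertex 0.0 0.0 9.5
    endloop
  endfacet
  facet normal 0.0000 0.4435 0.8963
    outer loop
      vertex 0.0 0.0 9.5
      vertex 13.4 0.0 9.5
      vertex 13.4 19.2 0.0
    endloop
  endfacet
  facet normal 0.0000 0.4435 0.8963
    outer loop
      vertex 0.0 0.0 9.5
      vertex 13.4 19.2 0.0
      vertex 0.0 19.2 0.0
    endloop
  endfacet
  facet normal -1.0000 0.0000 0.0000
    outer loop
      vertex 0.0 0.0 9.5
      vertex 0.0 19.2 0.0
      vertex 0.0 0.0 0.0
    endloop
  endfacet
  facet normal 1.0000 0.0000 0.0000
    outer loop
      vertex 13.4 0.0 0.0
      vertex 13.4 19.2 0.0
      vertex 13.4 0.0 9.5
    endloop
  endfacet
endsolid part

The G0 Z moves step by Δz≈1.9 mm. The G1 loops shrink linearly with z, so the solid tapers from its base footprint up to z≈9.5. Closing with a flat bottom cap and the tapered top and triangulating gives 8 facets — a wedge (ramp): 13.4 × 19.2 mm base, rising to 9.5 mm along the y=0 edge and sloping linearly to z=0 at y=19.2.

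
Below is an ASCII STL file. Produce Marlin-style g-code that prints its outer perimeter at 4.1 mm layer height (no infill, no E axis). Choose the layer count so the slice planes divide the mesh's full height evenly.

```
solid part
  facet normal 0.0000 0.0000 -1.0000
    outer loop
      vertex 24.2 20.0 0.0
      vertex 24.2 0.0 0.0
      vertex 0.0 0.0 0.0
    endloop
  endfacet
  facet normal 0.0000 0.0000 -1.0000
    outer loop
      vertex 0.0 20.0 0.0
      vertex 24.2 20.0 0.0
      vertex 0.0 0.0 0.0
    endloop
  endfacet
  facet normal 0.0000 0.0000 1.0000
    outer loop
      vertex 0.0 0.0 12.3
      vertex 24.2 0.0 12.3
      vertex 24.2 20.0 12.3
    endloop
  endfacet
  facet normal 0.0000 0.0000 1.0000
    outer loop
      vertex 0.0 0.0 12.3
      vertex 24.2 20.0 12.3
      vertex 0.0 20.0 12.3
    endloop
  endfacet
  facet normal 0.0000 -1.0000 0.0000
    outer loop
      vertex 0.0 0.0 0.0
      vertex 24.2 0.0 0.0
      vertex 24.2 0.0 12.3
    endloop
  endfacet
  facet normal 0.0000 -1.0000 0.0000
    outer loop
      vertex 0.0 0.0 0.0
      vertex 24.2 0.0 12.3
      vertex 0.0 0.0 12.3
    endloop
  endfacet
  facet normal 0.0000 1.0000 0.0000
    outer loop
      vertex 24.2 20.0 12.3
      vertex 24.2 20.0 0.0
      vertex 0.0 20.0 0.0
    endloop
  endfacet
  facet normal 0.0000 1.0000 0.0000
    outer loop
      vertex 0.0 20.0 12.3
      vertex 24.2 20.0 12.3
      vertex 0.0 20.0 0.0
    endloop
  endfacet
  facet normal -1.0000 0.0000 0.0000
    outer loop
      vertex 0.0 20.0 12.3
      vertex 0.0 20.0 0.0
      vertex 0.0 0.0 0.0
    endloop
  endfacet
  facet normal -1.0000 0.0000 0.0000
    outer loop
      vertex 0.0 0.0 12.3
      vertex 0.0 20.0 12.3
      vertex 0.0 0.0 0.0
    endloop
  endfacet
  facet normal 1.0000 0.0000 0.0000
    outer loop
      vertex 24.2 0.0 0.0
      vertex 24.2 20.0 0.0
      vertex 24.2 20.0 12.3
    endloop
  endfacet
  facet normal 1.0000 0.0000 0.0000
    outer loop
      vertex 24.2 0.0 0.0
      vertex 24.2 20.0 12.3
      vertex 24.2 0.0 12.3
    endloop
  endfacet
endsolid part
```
; perimeter-only toolpath
G21 ; units = mm
G90 ; absolute positioning
G28 ; home
; layer 1
G0 Z4.1
G0 X0.0 Y0.0
G1 X24.2 Y0.0
G1 X24.2 Y20.0
G1 X0.0 Y20.0
G1 X0.0 Y0.0
; layer 2
G0 Z8.2
G0 X0.0 Y0.0
G1 X24.2 Y0.0
G1 X24.2 Y20.0
G1 X0.0 Y20.0
G1 X0.0 Y0.0
; layer 3
G0 Z12.3
G0 X0.0 Y0.0
G1 X24.2 Y0.0
G1 X24.2 Y20.0
G1 X0.0 Y20.0
G1 X0.0 Y0.0
M2 ; end

The solid is a rectangular box, roughly 24.2 × 20 mm footprint and 12.3 mm tall. Slicing at Δz = 4.1 mm — 3 equal slices spanning the solid's height, so layer i sits at z = i·h/3 — gives 3 non-empty perimeters. Each is a 4-segment closed polygon; G0 lifts to the layer z and rapids to the start vertex, then G1 traces the edges.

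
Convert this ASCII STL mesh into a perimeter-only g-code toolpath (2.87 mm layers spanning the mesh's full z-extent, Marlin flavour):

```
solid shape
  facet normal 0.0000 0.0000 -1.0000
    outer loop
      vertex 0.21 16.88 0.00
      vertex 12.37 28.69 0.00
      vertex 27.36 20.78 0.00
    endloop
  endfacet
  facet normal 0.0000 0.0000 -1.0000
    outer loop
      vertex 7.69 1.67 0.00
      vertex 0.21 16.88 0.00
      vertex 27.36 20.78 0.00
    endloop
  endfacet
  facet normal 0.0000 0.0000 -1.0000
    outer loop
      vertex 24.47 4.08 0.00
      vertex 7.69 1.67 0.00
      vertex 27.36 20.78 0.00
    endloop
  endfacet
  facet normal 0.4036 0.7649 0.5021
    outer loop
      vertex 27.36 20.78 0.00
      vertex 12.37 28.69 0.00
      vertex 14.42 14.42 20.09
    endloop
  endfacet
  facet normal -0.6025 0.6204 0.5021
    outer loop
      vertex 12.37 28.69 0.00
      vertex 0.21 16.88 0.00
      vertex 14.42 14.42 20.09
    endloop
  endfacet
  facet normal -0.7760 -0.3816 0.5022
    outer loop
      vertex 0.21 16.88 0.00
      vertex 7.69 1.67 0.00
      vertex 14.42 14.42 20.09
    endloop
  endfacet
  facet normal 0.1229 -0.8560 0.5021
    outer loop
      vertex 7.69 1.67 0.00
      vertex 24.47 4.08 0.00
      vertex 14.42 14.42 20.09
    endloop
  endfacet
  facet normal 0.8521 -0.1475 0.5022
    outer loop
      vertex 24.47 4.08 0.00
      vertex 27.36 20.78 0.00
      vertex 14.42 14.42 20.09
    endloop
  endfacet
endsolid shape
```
; perimeter-only toolpath
G21 ; units = mm
G90 ; absolute positioning
G28 ; home
; layer 1
G0 Z2.87
G0 X25.51 Y19.87
G1 X12.66 Y26.65
G1 X2.24 Y16.53
G1 X8.65 Y3.49
G1 X23.03 Y5.56
G1 X25.51 Y19.87
; layer 2
G0 Z5.74
G0 X23.66 Y18.96
G1 X12.96 Y24.61
G1 X4.27 Y16.18
G1 X9.61 Y5.31
G1 X21.60 Y7.03
G1 X23.66 Y18.96
; layer 3
G0 Z8.61
G0 X21.81 Y18.05
G1 X13.25 Y22.57
G1 X6.30 Y15.83
G1 X10.57 Y7.13
G1 X20.16 Y8.51
G1 X21.81 Y18.05
; layer 4
G0 Z11.48
G0 X19.97 Y17.15
G1 X13.54 Y20.54
G1 X8.33 Y15.47
G1 X11.54 Y8.96
G1 X18.73 Y9.99
G1 X19.97 Y17.15
; layer 5
G0 Z14.35
G0 X18.12 Y16.24
G1 X13.83 Y18.50
G1 X10.36 Y15.12
G1 X12.50 Y10.78
G1 X17.29 Y11.47
G1 X18.12 Y16.24
; layer 6
G0 Z17.22
G0 X16.27 Y15.33
G1 X14.13 Y16.46
G1 X12.39 Y14.77
G1 X13.46 Y12.60
G1 X15.86 Y12.94
G1 X16.27 Y15.33
M2 ; end

The solid is a regular 5-sided pyramid, base circumscribed radius ≈ 14.4 mm, apex at z ≈ 20.1 mm. Slicing at Δz = 2.87 mm — 7 equal slices spanning the solid's height, so layer i sits at z = i·h/7 — gives 6 non-empty perimeters. Each is a 5-segment closed polygon; G0 lifts to the layer z and rapids to the start vertex, then G1 traces the edges. The cross-section shrinks linearly with z (the slice at the apex is degenerate and omitted).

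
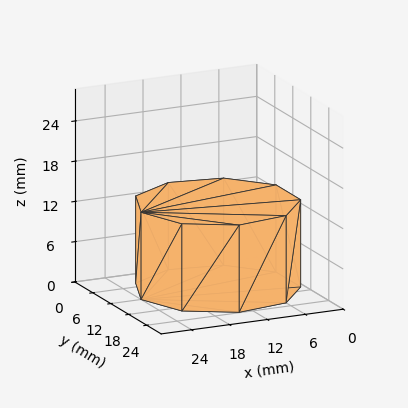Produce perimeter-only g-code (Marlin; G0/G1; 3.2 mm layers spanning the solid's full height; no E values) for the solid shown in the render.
Reading the render: the shape is a regular 9-sided prism (a cylinder approximated with 9 flat sides), circumscribed radius ≈ 12 mm, height ≈ 13 mm (dimensions read to the nearest mm from the axis ticks). For the g-code, the solid's height is divided into equal slices at the stated Δz and each level perimeter traced with G1 moves after a G0 lift.

; perimeter-only toolpath
G21 ; units = mm
G90 ; absolute positioning
G28 ; home
; layer 1
G0 Z3.2
G0 X24.0 Y12.0
G1 X21.2 Y19.7
G1 X14.1 Y23.8
G1 X6.0 Y22.4
G1 X0.7 Y16.1
G1 X0.7 Y7.9
G1 X6.0 Y1.6
G1 X14.1 Y0.2
G1 X21.2 Y4.3
G1 X24.0 Y12.0
; layer 2
G0 Z6.5
G0 X24.0 Y12.0
G1 X21.2 Y19.7
G1 X14.1 Y23.8
G1 X6.0 Y22.4
G1 X0.7 Y16.1
G1 X0.7 Y7.9
G1 X6.0 Y1.6
G1 X14.1 Y0.2
G1 X21.2 Y4.3
G1 X24.0 Y12.0
; layer 3
G0 Z9.8
G0 X24.0 Y12.0
G1 X21.2 Y19.7
G1 X14.1 Y23.8
G1 X6.0 Y22.4
G1 X0.7 Y16.1
G1 X0.7 Y7.9
G1 X6.0 Y1.6
G1 X14.1 Y0.2
G1 X21.2 Y4.3
G1 X24.0 Y12.0
; layer 4
G0 Z13.0
G0 X24.0 Y12.0
G1 X21.2 Y19.7
G1 X14.1 Y23.8
G1 X6.0 Y22.4
G1 X0.7 Y16.1
G1 X0.7 Y7.9
G1 X6.0 Y1.6
G1 X14.1 Y0.2
G1 X21.2 Y4.3
G1 X24.0 Y12.0
M2 ; end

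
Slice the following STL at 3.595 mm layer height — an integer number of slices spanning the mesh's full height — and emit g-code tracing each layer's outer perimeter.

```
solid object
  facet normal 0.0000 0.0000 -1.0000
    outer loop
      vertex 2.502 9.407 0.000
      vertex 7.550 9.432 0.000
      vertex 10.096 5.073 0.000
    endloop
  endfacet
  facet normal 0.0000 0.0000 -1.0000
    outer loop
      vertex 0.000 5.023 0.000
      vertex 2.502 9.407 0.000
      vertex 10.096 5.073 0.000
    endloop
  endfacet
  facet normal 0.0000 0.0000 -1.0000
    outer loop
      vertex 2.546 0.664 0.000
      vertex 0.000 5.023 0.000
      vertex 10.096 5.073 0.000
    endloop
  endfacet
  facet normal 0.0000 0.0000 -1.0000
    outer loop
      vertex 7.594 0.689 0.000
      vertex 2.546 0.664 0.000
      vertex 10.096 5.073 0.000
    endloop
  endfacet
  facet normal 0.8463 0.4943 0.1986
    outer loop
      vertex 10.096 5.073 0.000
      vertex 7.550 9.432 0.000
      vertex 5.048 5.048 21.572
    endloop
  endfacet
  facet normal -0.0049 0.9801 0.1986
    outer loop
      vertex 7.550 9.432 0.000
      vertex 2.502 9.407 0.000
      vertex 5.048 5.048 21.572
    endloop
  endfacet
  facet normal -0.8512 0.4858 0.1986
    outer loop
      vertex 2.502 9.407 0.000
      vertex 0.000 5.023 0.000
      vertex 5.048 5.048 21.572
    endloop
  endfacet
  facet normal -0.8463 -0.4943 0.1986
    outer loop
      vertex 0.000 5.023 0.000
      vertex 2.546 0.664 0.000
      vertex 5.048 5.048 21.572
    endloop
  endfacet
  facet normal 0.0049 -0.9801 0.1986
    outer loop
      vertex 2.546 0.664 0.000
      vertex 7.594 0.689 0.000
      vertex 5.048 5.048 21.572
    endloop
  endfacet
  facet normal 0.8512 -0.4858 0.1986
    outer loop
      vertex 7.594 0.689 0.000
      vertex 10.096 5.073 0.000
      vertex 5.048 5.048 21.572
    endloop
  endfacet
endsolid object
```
; perimeter-only toolpath
G21 ; units = mm
G90 ; absolute positioning
G28 ; home
; layer 1
G0 Z3.595
G0 X9.255 Y5.069
G1 X7.133 Y8.701
G1 X2.926 Y8.681
G1 X0.841 Y5.027
G1 X2.963 Y1.395
G1 X7.170 Y1.415
G1 X9.255 Y5.069
; layer 2
G0 Z7.191
G0 X8.413 Y5.065
G1 X6.716 Y7.971
G1 X3.351 Y7.954
G1 X1.683 Y5.031
G1 X3.380 Y2.125
G1 X6.745 Y2.142
G1 X8.413 Y5.065
; layer 3
G0 Z10.786
G0 X7.572 Y5.061
G1 X6.299 Y7.240
G1 X3.775 Y7.228
G1 X2.524 Y5.035
G1 X3.797 Y2.856
G1 X6.321 Y2.869
G1 X7.572 Y5.061
; layer 4
G0 Z14.381
G0 X6.731 Y5.056
G1 X5.882 Y6.509
G1 X4.199 Y6.501
G1 X3.365 Y5.040
G1 X4.214 Y3.587
G1 X5.897 Y3.595
G1 X6.731 Y5.056
; layer 5
G0 Z17.977
G0 X5.889 Y5.052
G1 X5.465 Y5.779
G1 X4.624 Y5.774
G1 X4.207 Y5.044
G1 X4.631 Y4.317
G1 X5.472 Y4.322
G1 X5.889 Y5.052
M2 ; end

The solid is a regular 6-sided pyramid, base circumscribed radius ≈ 5.05 mm, apex at z ≈ 21.6 mm. Slicing at Δz = 3.595 mm — 6 equal slices spanning the solid's height, so layer i sits at z = i·h/6 — gives 5 non-empty perimeters. Each is a 6-segment closed polygon; G0 lifts to the layer z and rapids to the start vertex, then G1 traces the edges. The cross-section shrinks linearly with z (the slice at the apex is degenerate and omitted).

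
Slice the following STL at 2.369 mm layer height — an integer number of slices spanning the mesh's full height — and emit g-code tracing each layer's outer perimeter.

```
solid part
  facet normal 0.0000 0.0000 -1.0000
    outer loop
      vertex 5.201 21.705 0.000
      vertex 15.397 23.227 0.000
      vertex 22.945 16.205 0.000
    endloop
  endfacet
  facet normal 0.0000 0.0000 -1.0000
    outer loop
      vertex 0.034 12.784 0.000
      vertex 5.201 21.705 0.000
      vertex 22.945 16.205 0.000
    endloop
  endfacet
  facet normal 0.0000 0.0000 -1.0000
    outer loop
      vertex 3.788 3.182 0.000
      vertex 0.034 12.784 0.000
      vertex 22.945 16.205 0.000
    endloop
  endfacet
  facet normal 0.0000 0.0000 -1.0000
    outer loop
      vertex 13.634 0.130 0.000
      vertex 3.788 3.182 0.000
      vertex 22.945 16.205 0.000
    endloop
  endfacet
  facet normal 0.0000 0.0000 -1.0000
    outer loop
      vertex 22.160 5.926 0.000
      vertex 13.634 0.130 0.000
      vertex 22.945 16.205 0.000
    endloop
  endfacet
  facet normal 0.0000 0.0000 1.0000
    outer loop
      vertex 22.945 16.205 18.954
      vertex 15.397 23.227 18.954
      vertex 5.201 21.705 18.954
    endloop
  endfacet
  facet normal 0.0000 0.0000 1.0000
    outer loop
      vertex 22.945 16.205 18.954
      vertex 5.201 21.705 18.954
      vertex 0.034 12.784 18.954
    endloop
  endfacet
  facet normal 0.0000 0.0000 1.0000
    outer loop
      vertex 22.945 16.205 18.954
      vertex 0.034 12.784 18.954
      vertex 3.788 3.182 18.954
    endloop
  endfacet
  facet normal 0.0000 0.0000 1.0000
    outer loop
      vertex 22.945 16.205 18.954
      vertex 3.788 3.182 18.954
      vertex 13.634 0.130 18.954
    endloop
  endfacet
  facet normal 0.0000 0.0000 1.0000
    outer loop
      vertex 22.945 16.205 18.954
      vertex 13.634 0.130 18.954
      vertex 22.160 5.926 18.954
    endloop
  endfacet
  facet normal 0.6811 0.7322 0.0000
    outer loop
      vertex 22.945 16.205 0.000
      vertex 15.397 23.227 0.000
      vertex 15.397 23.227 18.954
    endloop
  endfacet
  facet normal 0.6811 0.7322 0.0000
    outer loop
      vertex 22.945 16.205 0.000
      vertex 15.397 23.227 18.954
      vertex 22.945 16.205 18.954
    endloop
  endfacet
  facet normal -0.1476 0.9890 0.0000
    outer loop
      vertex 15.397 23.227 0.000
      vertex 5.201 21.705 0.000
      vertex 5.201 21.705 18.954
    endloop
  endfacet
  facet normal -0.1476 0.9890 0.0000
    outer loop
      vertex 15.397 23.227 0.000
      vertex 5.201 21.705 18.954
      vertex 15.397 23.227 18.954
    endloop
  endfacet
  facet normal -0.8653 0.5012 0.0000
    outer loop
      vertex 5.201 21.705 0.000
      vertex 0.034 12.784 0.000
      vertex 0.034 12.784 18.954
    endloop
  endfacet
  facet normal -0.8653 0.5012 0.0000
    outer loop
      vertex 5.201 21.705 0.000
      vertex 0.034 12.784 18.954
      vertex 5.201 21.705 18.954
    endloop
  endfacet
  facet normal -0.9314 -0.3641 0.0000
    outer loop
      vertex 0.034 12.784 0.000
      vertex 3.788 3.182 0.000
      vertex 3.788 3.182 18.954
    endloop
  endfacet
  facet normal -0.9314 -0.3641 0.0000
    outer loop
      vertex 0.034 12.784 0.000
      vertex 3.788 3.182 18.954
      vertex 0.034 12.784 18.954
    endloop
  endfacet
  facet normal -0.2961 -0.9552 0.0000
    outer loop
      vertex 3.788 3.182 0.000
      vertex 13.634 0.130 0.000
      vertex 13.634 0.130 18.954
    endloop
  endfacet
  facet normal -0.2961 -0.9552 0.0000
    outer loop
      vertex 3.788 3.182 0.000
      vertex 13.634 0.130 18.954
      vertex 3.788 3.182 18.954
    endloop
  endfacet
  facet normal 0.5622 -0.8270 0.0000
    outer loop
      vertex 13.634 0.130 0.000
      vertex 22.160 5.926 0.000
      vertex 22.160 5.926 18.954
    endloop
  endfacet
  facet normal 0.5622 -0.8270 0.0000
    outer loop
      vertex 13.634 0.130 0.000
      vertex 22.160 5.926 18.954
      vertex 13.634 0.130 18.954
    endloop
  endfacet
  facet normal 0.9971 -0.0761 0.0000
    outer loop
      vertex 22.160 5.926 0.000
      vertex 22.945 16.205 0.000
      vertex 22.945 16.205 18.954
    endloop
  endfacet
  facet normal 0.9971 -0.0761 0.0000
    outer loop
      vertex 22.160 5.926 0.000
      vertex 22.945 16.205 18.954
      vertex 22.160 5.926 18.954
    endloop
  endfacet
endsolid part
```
; perimeter-only toolpath
G21 ; units = mm
G90 ; absolute positioning
G28 ; home
; layer 1
G0 Z2.369
G0 X22.945 Y16.205
G1 X15.397 Y23.227
G1 X5.201 Y21.705
G1 X0.034 Y12.784
G1 X3.788 Y3.182
G1 X13.634 Y0.130
G1 X22.160 Y5.926
G1 X22.945 Y16.205
; layer 2
G0 Z4.739
G0 X22.945 Y16.205
G1 X15.397 Y23.227
G1 X5.201 Y21.705
G1 X0.034 Y12.784
G1 X3.788 Y3.182
G1 X13.634 Y0.130
G1 X22.160 Y5.926
G1 X22.945 Y16.205
; layer 3
G0 Z7.108
G0 X22.945 Y16.205
G1 X15.397 Y23.227
G1 X5.201 Y21.705
G1 X0.034 Y12.784
G1 X3.788 Y3.182
G1 X13.634 Y0.130
G1 X22.160 Y5.926
G1 X22.945 Y16.205
; layer 4
G0 Z9.477
G0 X22.945 Y16.205
G1 X15.397 Y23.227
G1 X5.201 Y21.705
G1 X0.034 Y12.784
G1 X3.788 Y3.182
G1 X13.634 Y0.130
G1 X22.160 Y5.926
G1 X22.945 Y16.205
; layer 5
G0 Z11.846
G0 X22.945 Y16.205
G1 X15.397 Y23.227
G1 X5.201 Y21.705
G1 X0.034 Y12.784
G1 X3.788 Y3.182
G1 X13.634 Y0.130
G1 X22.160 Y5.926
G1 X22.945 Y16.205
; layer 6
G0 Z14.216
G0 X22.945 Y16.205
G1 X15.397 Y23.227
G1 X5.201 Y21.705
G1 X0.034 Y12.784
G1 X3.788 Y3.182
G1 X13.634 Y0.130
G1 X22.160 Y5.926
G1 X22.945 Y16.205
; layer 7
G0 Z16.585
G0 X22.945 Y16.205
G1 X15.397 Y23.227
G1 X5.201 Y21.705
G1 X0.034 Y12.784
G1 X3.788 Y3.182
G1 X13.634 Y0.130
G1 X22.160 Y5.926
G1 X22.945 Y16.205
; layer 8
G0 Z18.954
G0 X22.945 Y16.205
G1 X15.397 Y23.227
G1 X5.201 Y21.705
G1 X0.034 Y12.784
G1 X3.788 Y3.182
G1 X13.634 Y0.130
G1 X22.160 Y5.926
G1 X22.945 Y16.205
M2 ; end

The solid is a regular 7-sided prism (a cylinder approximated with 7 flat sides), circumscribed radius ≈ 11.9 mm, height ≈ 19 mm. Slicing at Δz = 2.369 mm — 8 equal slices spanning the solid's height, so layer i sits at z = i·h/8 — gives 8 non-empty perimeters. Each is a 7-segment closed polygon; G0 lifts to the layer z and rapids to the start vertex, then G1 traces the edges.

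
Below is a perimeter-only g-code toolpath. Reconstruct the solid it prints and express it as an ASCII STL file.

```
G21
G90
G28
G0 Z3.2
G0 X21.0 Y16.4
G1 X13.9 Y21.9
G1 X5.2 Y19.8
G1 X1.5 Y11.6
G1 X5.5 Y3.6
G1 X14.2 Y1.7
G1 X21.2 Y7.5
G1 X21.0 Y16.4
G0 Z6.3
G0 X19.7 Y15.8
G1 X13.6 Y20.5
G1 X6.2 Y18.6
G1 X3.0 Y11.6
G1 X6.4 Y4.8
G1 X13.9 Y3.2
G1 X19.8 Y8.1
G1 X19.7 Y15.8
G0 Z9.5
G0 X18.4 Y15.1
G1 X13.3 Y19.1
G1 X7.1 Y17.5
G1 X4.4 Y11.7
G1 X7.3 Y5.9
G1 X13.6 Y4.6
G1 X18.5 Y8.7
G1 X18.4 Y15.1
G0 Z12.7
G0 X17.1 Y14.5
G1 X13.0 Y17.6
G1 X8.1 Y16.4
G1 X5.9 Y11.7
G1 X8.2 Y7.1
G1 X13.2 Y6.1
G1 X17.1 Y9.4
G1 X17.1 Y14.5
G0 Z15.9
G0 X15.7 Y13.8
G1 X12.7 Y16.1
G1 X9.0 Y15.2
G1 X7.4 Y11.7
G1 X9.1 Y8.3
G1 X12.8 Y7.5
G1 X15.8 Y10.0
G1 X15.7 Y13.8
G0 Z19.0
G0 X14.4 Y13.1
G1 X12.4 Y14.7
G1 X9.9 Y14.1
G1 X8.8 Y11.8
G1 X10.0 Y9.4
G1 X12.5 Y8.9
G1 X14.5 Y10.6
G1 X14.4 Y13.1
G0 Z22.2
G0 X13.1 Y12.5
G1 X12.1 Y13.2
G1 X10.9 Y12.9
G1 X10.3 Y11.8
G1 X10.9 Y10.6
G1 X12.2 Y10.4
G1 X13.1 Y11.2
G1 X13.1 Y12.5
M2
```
solid part
  facet normal 0.0000 0.0000 -1.0000
    outer loop
      vertex 4.3 20.9 0.0
      vertex 14.2 23.4 0.0
      vertex 22.3 17.1 0.0
    endloop
  endfacet
  facet normal 0.0000 0.0000 -1.0000
    outer loop
      vertex 0.0 11.6 0.0
      vertex 4.3 20.9 0.0
      vertex 22.3 17.1 0.0
    endloop
  endfacet
  facet normal 0.0000 0.0000 -1.0000
    outer loop
      vertex 4.6 2.4 0.0
      vertex 0.0 11.6 0.0
      vertex 22.3 17.1 0.0
    endloop
  endfacet
  facet normal 0.0000 0.0000 -1.0000
    outer loop
      vertex 14.6 0.3 0.0
      vertex 4.6 2.4 0.0
      vertex 22.3 17.1 0.0
    endloop
  endfacet
  facet normal 0.0000 0.0000 -1.0000
    outer loop
      vertex 22.5 6.9 0.0
      vertex 14.6 0.3 0.0
      vertex 22.3 17.1 0.0
    endloop
  endfacet
  facet normal 0.5663 0.7282 0.3861
    outer loop
      vertex 22.3 17.1 0.0
      vertex 14.2 23.4 0.0
      vertex 11.8 11.8 25.4
    endloop
  endfacet
  facet normal -0.2258 0.8940 0.3870
    outer loop
      vertex 14.2 23.4 0.0
      vertex 4.3 20.9 0.0
      vertex 11.8 11.8 25.4
    endloop
  endfacet
  facet normal -0.8373 0.3872 0.3860
    outer loop
      vertex 4.3 20.9 0.0
      vertex 0.0 11.6 0.0
      vertex 11.8 11.8 25.4
    endloop
  endfacet
  facet normal -0.8249 -0.4125 0.3865
    outer loop
      vertex 0.0 11.6 0.0
      vertex 4.6 2.4 0.0
      vertex 11.8 11.8 25.4
    endloop
  endfacet
  facet normal -0.1895 -0.9022 0.3876
    outer loop
      vertex 4.6 2.4 0.0
      vertex 14.6 0.3 0.0
      vertex 11.8 11.8 25.4
    endloop
  endfacet
  facet normal 0.5915 -0.7080 0.3858
    outer loop
      vertex 14.6 0.3 0.0
      vertex 22.5 6.9 0.0
      vertex 11.8 11.8 25.4
    endloop
  endfacet
  facet normal 0.9227 0.0181 0.3852
    outer loop
      vertex 22.5 6.9 0.0
      vertex 22.3 17.1 0.0
      vertex 11.8 11.8 25.4
    endloop
  endfacet
endsolid part

The G0 Z moves step by Δz≈3.2 mm. The G1 loops shrink linearly with z, so the solid tapers from its base footprint up to z≈25.4. Closing with a flat bottom cap and the tapered top and triangulating gives 12 facets — a regular 7-sided pyramid, base circumscribed radius ≈ 11.8 mm, apex at z ≈ 25.4 mm.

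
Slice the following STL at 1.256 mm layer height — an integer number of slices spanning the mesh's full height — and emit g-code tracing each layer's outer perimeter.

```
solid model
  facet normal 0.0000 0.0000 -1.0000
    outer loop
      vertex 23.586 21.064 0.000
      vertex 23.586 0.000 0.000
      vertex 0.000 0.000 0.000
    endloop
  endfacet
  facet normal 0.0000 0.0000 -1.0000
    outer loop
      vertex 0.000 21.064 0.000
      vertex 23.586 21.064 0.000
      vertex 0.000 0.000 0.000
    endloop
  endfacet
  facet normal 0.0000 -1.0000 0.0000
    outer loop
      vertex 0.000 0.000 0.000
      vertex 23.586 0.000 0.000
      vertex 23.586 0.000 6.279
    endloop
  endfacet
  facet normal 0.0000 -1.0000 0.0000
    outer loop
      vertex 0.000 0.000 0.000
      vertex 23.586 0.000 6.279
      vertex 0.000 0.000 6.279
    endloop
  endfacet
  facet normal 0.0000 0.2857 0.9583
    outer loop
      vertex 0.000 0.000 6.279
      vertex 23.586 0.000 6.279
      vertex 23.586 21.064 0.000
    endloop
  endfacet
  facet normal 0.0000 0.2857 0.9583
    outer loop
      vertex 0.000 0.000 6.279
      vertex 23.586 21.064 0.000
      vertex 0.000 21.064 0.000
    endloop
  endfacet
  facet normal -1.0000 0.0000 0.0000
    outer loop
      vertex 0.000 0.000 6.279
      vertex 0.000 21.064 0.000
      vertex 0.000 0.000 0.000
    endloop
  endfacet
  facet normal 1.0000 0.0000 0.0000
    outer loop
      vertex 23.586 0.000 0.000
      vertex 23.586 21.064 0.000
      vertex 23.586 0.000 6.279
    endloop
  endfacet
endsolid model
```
; perimeter-only toolpath
G21 ; units = mm
G90 ; absolute positioning
G28 ; home
; layer 1
G0 Z1.256
G0 X0.000 Y0.000
G1 X23.586 Y0.000
G1 X23.586 Y16.851
G1 X0.000 Y16.851
G1 X0.000 Y0.000
; layer 2
G0 Z2.512
G0 X0.000 Y0.000
G1 X23.586 Y0.000
G1 X23.586 Y12.638
G1 X0.000 Y12.638
G1 X0.000 Y0.000
; layer 3
G0 Z3.767
G0 X0.000 Y0.000
G1 X23.586 Y0.000
G1 X23.586 Y8.426
G1 X0.000 Y8.426
G1 X0.000 Y0.000
; layer 4
G0 Z5.023
G0 X0.000 Y0.000
G1 X23.586 Y0.000
G1 X23.586 Y4.213
G1 X0.000 Y4.213
G1 X0.000 Y0.000
M2 ; end

The solid is a wedge (ramp): 23.6 × 21.1 mm base, rising to 6.28 mm along the y=0 edge and sloping linearly to z=0 at y=21.1. Slicing at Δz = 1.256 mm — 5 equal slices spanning the solid's height, so layer i sits at z = i·h/5 — gives 4 non-empty perimeters. Each is a 4-segment closed polygon; G0 lifts to the layer z and rapids to the start vertex, then G1 traces the edges. The cross-section shrinks linearly with z (the slice at the apex is degenerate and omitted).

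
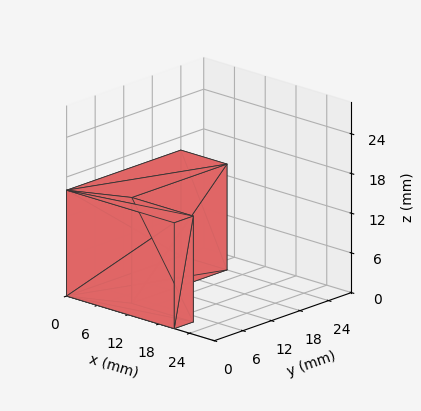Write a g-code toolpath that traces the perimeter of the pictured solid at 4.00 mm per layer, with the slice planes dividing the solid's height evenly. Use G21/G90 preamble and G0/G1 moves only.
Reading the render: the shape is an L-shaped prism: outer 21 × 24 mm, arm thicknesses ≈ 4 mm (horizontal) and 9 mm (vertical), extruded 16 mm in z (dimensions read to the nearest mm from the axis ticks). For the g-code, the solid's height is divided into equal slices at the stated Δz and each level perimeter traced with G1 moves after a G0 lift.

; perimeter-only toolpath
G21 ; units = mm
G90 ; absolute positioning
G28 ; home
; layer 1
G0 Z4.00
G0 X0.00 Y0.00
G1 X21.00 Y0.00
G1 X21.00 Y4.00
G1 X9.00 Y4.00
G1 X9.00 Y24.00
G1 X0.00 Y24.00
G1 X0.00 Y0.00
; layer 2
G0 Z8.00
G0 X0.00 Y0.00
G1 X21.00 Y0.00
G1 X21.00 Y4.00
G1 X9.00 Y4.00
G1 X9.00 Y24.00
G1 X0.00 Y24.00
G1 X0.00 Y0.00
; layer 3
G0 Z12.00
G0 X0.00 Y0.00
G1 X21.00 Y0.00
G1 X21.00 Y4.00
G1 X9.00 Y4.00
G1 X9.00 Y24.00
G1 X0.00 Y24.00
G1 X0.00 Y0.00
; layer 4
G0 Z16.00
G0 X0.00 Y0.00
G1 X21.00 Y0.00
G1 X21.00 Y4.00
G1 X9.00 Y4.00
G1 X9.00 Y24.00
G1 X0.00 Y24.00
G1 X0.00 Y0.00
M2 ; end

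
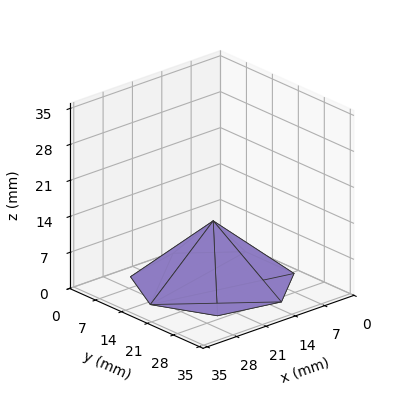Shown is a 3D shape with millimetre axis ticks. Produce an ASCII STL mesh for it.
Reading the render: the shape is a regular 7-sided pyramid, base circumscribed radius ≈ 15 mm, apex at z ≈ 12 mm (dimensions read to the nearest mm from the axis ticks). For the STL, each face is triangulated and given an outward normal.

solid part
  facet normal 0.0000 0.0000 -1.0000
    outer loop
      vertex 11.66 29.62 0.00
      vertex 24.35 26.73 0.00
      vertex 30.00 15.00 0.00
    endloop
  endfacet
  facet normal 0.0000 0.0000 -1.0000
    outer loop
      vertex 1.49 21.51 0.00
      vertex 11.66 29.62 0.00
      vertex 30.00 15.00 0.00
    endloop
  endfacet
  facet normal 0.0000 0.0000 -1.0000
    outer loop
      vertex 1.49 8.49 0.00
      vertex 1.49 21.51 0.00
      vertex 30.00 15.00 0.00
    endloop
  endfacet
  facet normal 0.0000 0.0000 -1.0000
    outer loop
      vertex 11.66 0.38 0.00
      vertex 1.49 8.49 0.00
      vertex 30.00 15.00 0.00
    endloop
  endfacet
  facet normal 0.0000 0.0000 -1.0000
    outer loop
      vertex 24.35 3.27 0.00
      vertex 11.66 0.38 0.00
      vertex 30.00 15.00 0.00
    endloop
  endfacet
  facet normal 0.5982 0.2881 0.7478
    outer loop
      vertex 30.00 15.00 0.00
      vertex 24.35 26.73 0.00
      vertex 15.00 15.00 12.00
    endloop
  endfacet
  facet normal 0.1474 0.6474 0.7477
    outer loop
      vertex 24.35 26.73 0.00
      vertex 11.66 29.62 0.00
      vertex 15.00 15.00 12.00
    endloop
  endfacet
  facet normal -0.4140 0.5191 0.7477
    outer loop
      vertex 11.66 29.62 0.00
      vertex 1.49 21.51 0.00
      vertex 15.00 15.00 12.00
    endloop
  endfacet
  facet normal -0.6641 0.0000 0.7477
    outer loop
      vertex 1.49 21.51 0.00
      vertex 1.49 8.49 0.00
      vertex 15.00 15.00 12.00
    endloop
  endfacet
  facet normal -0.4140 -0.5191 0.7477
    outer loop
      vertex 1.49 8.49 0.00
      vertex 11.66 0.38 0.00
      vertex 15.00 15.00 12.00
    endloop
  endfacet
  facet normal 0.1474 -0.6474 0.7477
    outer loop
      vertex 11.66 0.38 0.00
      vertex 24.35 3.27 0.00
      vertex 15.00 15.00 12.00
    endloop
  endfacet
  facet normal 0.5982 -0.2881 0.7478
    outer loop
      vertex 24.35 3.27 0.00
      vertex 30.00 15.00 0.00
      vertex 15.00 15.00 12.00
    endloop
  endfacet
endsolid part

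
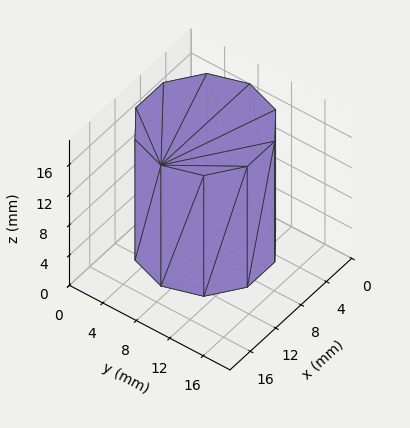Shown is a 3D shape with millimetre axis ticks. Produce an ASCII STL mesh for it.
Reading the render: the shape is a regular 10-sided prism (a cylinder approximated with 10 flat sides), circumscribed radius ≈ 7 mm, height ≈ 16 mm (dimensions read to the nearest mm from the axis ticks). For the STL, each face is triangulated and given an outward normal.

solid part
  facet normal 0.0000 0.0000 -1.0000
    outer loop
      vertex 9.163 13.657 0.000
      vertex 12.663 11.114 0.000
      vertex 14.000 7.000 0.000
    endloop
  endfacet
  facet normal 0.0000 0.0000 -1.0000
    outer loop
      vertex 4.837 13.657 0.000
      vertex 9.163 13.657 0.000
      vertex 14.000 7.000 0.000
    endloop
  endfacet
  facet normal 0.0000 0.0000 -1.0000
    outer loop
      vertex 1.337 11.114 0.000
      vertex 4.837 13.657 0.000
      vertex 14.000 7.000 0.000
    endloop
  endfacet
  facet normal 0.0000 0.0000 -1.0000
    outer loop
      vertex 0.000 7.000 0.000
      vertex 1.337 11.114 0.000
      vertex 14.000 7.000 0.000
    endloop
  endfacet
  facet normal 0.0000 0.0000 -1.0000
    outer loop
      vertex 1.337 2.886 0.000
      vertex 0.000 7.000 0.000
      vertex 14.000 7.000 0.000
    endloop
  endfacet
  facet normal 0.0000 0.0000 -1.0000
    outer loop
      vertex 4.837 0.343 0.000
      vertex 1.337 2.886 0.000
      vertex 14.000 7.000 0.000
    endloop
  endfacet
  facet normal 0.0000 0.0000 -1.0000
    outer loop
      vertex 9.163 0.343 0.000
      vertex 4.837 0.343 0.000
      vertex 14.000 7.000 0.000
    endloop
  endfacet
  facet normal 0.0000 0.0000 -1.0000
    outer loop
      vertex 12.663 2.886 0.000
      vertex 9.163 0.343 0.000
      vertex 14.000 7.000 0.000
    endloop
  endfacet
  facet normal 0.0000 0.0000 1.0000
    outer loop
      vertex 14.000 7.000 16.000
      vertex 12.663 11.114 16.000
      vertex 9.163 13.657 16.000
    endloop
  endfacet
  facet normal 0.0000 0.0000 1.0000
    outer loop
      vertex 14.000 7.000 16.000
      vertex 9.163 13.657 16.000
      vertex 4.837 13.657 16.000
    endloop
  endfacet
  facet normal 0.0000 0.0000 1.0000
    outer loop
      vertex 14.000 7.000 16.000
      vertex 4.837 13.657 16.000
      vertex 1.337 11.114 16.000
    endloop
  endfacet
  facet normal 0.0000 0.0000 1.0000
    outer loop
      vertex 14.000 7.000 16.000
      vertex 1.337 11.114 16.000
      vertex 0.000 7.000 16.000
    endloop
  endfacet
  facet normal 0.0000 0.0000 1.0000
    outer loop
      vertex 14.000 7.000 16.000
      vertex 0.000 7.000 16.000
      vertex 1.337 2.886 16.000
    endloop
  endfacet
  facet normal 0.0000 0.0000 1.0000
    outer loop
      vertex 14.000 7.000 16.000
      vertex 1.337 2.886 16.000
      vertex 4.837 0.343 16.000
    endloop
  endfacet
  facet normal 0.0000 0.0000 1.0000
    outer loop
      vertex 14.000 7.000 16.000
      vertex 4.837 0.343 16.000
      vertex 9.163 0.343 16.000
    endloop
  endfacet
  facet normal 0.0000 0.0000 1.0000
    outer loop
      vertex 14.000 7.000 16.000
      vertex 9.163 0.343 16.000
      vertex 12.663 2.886 16.000
    endloop
  endfacet
  facet normal 0.9510 0.3091 0.0000
    outer loop
      vertex 14.000 7.000 0.000
      vertex 12.663 11.114 0.000
      vertex 12.663 11.114 16.000
    endloop
  endfacet
  facet normal 0.9510 0.3091 0.0000
    outer loop
      vertex 14.000 7.000 0.000
      vertex 12.663 11.114 16.000
      vertex 14.000 7.000 16.000
    endloop
  endfacet
  facet normal 0.5878 0.8090 0.0000
    outer loop
      vertex 12.663 11.114 0.000
      vertex 9.163 13.657 0.000
      vertex 9.163 13.657 16.000
    endloop
  endfacet
  facet normal 0.5878 0.8090 0.0000
    outer loop
      vertex 12.663 11.114 0.000
      vertex 9.163 13.657 16.000
      vertex 12.663 11.114 16.000
    endloop
  endfacet
  facet normal 0.0000 1.0000 0.0000
    outer loop
      vertex 9.163 13.657 0.000
      vertex 4.837 13.657 0.000
      vertex 4.837 13.657 16.000
    endloop
  endfacet
  facet normal 0.0000 1.0000 0.0000
    outer loop
      vertex 9.163 13.657 0.000
      vertex 4.837 13.657 16.000
      vertex 9.163 13.657 16.000
    endloop
  endfacet
  facet normal -0.5878 0.8090 0.0000
    outer loop
      vertex 4.837 13.657 0.000
      vertex 1.337 11.114 0.000
      vertex 1.337 11.114 16.000
    endloop
  endfacet
  facet normal -0.5878 0.8090 0.0000
    outer loop
      vertex 4.837 13.657 0.000
      vertex 1.337 11.114 16.000
      vertex 4.837 13.657 16.000
    endloop
  endfacet
  facet normal -0.9510 0.3091 0.0000
    outer loop
      vertex 1.337 11.114 0.000
      vertex 0.000 7.000 0.000
      vertex 0.000 7.000 16.000
    endloop
  endfacet
  facet normal -0.9510 0.3091 0.0000
    outer loop
      vertex 1.337 11.114 0.000
      vertex 0.000 7.000 16.000
      vertex 1.337 11.114 16.000
    endloop
  endfacet
  facet normal -0.9510 -0.3091 0.0000
    outer loop
      vertex 0.000 7.000 0.000
      vertex 1.337 2.886 0.000
      vertex 1.337 2.886 16.000
    endloop
  endfacet
  facet normal -0.9510 -0.3091 0.0000
    outer loop
      vertex 0.000 7.000 0.000
      vertex 1.337 2.886 16.000
      vertex 0.000 7.000 16.000
    endloop
  endfacet
  facet normal -0.5878 -0.8090 0.0000
    outer loop
      vertex 1.337 2.886 0.000
      vertex 4.837 0.343 0.000
      vertex 4.837 0.343 16.000
    endloop
  endfacet
  facet normal -0.5878 -0.8090 0.0000
    outer loop
      vertex 1.337 2.886 0.000
      vertex 4.837 0.343 16.000
      vertex 1.337 2.886 16.000
    endloop
  endfacet
  facet normal 0.0000 -1.0000 0.0000
    outer loop
      vertex 4.837 0.343 0.000
      vertex 9.163 0.343 0.000
      vertex 9.163 0.343 16.000
    endloop
  endfacet
  facet normal 0.0000 -1.0000 0.0000
    outer loop
      vertex 4.837 0.343 0.000
      vertex 9.163 0.343 16.000
      vertex 4.837 0.343 16.000
    endloop
  endfacet
  facet normal 0.5878 -0.8090 0.0000
    outer loop
      vertex 9.163 0.343 0.000
      vertex 12.663 2.886 0.000
      vertex 12.663 2.886 16.000
    endloop
  endfacet
  facet normal 0.5878 -0.8090 0.0000
    outer loop
      vertex 9.163 0.343 0.000
      vertex 12.663 2.886 16.000
      vertex 9.163 0.343 16.000
    endloop
  endfacet
  facet normal 0.9510 -0.3091 0.0000
    outer loop
      vertex 12.663 2.886 0.000
      vertex 14.000 7.000 0.000
      vertex 14.000 7.000 16.000
    endloop
  endfacet
  facet normal 0.9510 -0.3091 0.0000
    outer loop
      vertex 12.663 2.886 0.000
      vertex 14.000 7.000 16.000
      vertex 12.663 2.886 16.000
    endloop
  endfacet
endsolid part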